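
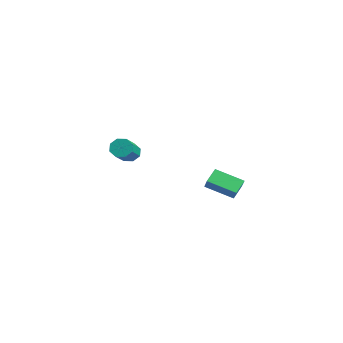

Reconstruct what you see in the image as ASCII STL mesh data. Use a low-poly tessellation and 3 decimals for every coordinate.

solid 
facet normal -0.653 -0.659 0.374
outer loop
vertex 2.199 1.763 -3.448
vertex 1.762 2.5 -2.913
vertex 1.621 1.934 -4.156
endloop
endfacet
facet normal 0.433 -0.730 -0.529
outer loop
vertex 2.758 3.08 -4.807
vertex 2.199 1.763 -3.448
vertex 1.621 1.934 -4.156
endloop
endfacet
facet normal -0.654 -0.658 0.374
outer loop
vertex 1.621 1.934 -4.156
vertex 1.762 2.5 -2.913
vertex 1.184 2.672 -3.622
endloop
endfacet
facet normal -0.621 0.183 -0.762
outer loop
vertex 1.184 2.672 -3.622
vertex 2.758 3.08 -4.807
vertex 1.621 1.934 -4.156
endloop
endfacet
facet normal 0.622 -0.184 0.761
outer loop
vertex 2.199 1.763 -3.448
vertex 2.899 3.646 -3.564
vertex 1.762 2.5 -2.913
endloop
endfacet
facet normal 0.432 -0.730 -0.530
outer loop
vertex 3.336 2.908 -4.098
vertex 2.199 1.763 -3.448
vertex 2.758 3.08 -4.807
endloop
endfacet
facet normal 0.621 -0.184 0.762
outer loop
vertex 3.336 2.908 -4.098
vertex 2.899 3.646 -3.564
vertex 2.199 1.763 -3.448
endloop
endfacet
facet normal -0.432 0.730 0.530
outer loop
vertex 1.762 2.5 -2.913
vertex 2.899 3.646 -3.564
vertex 1.184 2.672 -3.622
endloop
endfacet
facet normal -0.621 0.185 -0.762
outer loop
vertex 2.321 3.817 -4.272
vertex 2.758 3.08 -4.807
vertex 1.184 2.672 -3.622
endloop
endfacet
facet normal -0.432 0.730 0.529
outer loop
vertex 1.184 2.672 -3.622
vertex 2.899 3.646 -3.564
vertex 2.321 3.817 -4.272
endloop
endfacet
facet normal 0.654 0.658 -0.373
outer loop
vertex 2.321 3.817 -4.272
vertex 3.336 2.908 -4.098
vertex 2.758 3.08 -4.807
endloop
endfacet
facet normal 0.653 0.658 -0.375
outer loop
vertex 2.899 3.646 -3.564
vertex 3.336 2.908 -4.098
vertex 2.321 3.817 -4.272
endloop
endfacet
facet normal -0.638 0.544 -0.545
outer loop
vertex 3.561 -2.862 0.023
vertex 3.098 -3.24 0.188
vertex 3.343 -2.72 0.42
endloop
endfacet
facet normal 0.618 0.784 0.059
outer loop
vertex 3.561 -2.862 0.023
vertex 3.343 -2.72 0.42
vertex 4.805 -3.921 1.087
endloop
endfacet
facet normal 0.618 0.784 0.059
outer loop
vertex 4.805 -3.921 1.087
vertex 3.343 -2.72 0.42
vertex 4.587 -3.779 1.484
endloop
endfacet
facet normal 0.639 -0.543 0.545
outer loop
vertex 4.805 -3.921 1.087
vertex 4.587 -3.779 1.484
vertex 4.342 -4.3 1.252
endloop
endfacet
facet normal -0.638 0.544 -0.545
outer loop
vertex 3.343 -2.72 0.42
vertex 3.098 -3.24 0.188
vertex 2.981 -2.883 0.681
endloop
endfacet
facet normal 0.111 0.766 0.633
outer loop
vertex 3.343 -2.72 0.42
vertex 2.981 -2.883 0.681
vertex 4.587 -3.779 1.484
endloop
endfacet
facet normal 0.111 0.766 0.633
outer loop
vertex 4.587 -3.779 1.484
vertex 2.981 -2.883 0.681
vertex 4.225 -3.942 1.745
endloop
endfacet
facet normal 0.638 -0.543 0.546
outer loop
vertex 4.587 -3.779 1.484
vertex 4.225 -3.942 1.745
vertex 4.342 -4.3 1.252
endloop
endfacet
facet normal -0.638 0.544 -0.545
outer loop
vertex 2.981 -2.883 0.681
vertex 3.098 -3.24 0.188
vertex 2.688 -3.255 0.653
endloop
endfacet
facet normal -0.460 0.299 0.836
outer loop
vertex 2.981 -2.883 0.681
vertex 2.688 -3.255 0.653
vertex 4.225 -3.942 1.745
endloop
endfacet
facet normal -0.460 0.299 0.836
outer loop
vertex 4.225 -3.942 1.745
vertex 2.688 -3.255 0.653
vertex 3.932 -4.314 1.717
endloop
endfacet
facet normal 0.638 -0.543 0.546
outer loop
vertex 4.225 -3.942 1.745
vertex 3.932 -4.314 1.717
vertex 4.342 -4.3 1.252
endloop
endfacet
facet normal -0.639 0.543 -0.546
outer loop
vertex 2.688 -3.255 0.653
vertex 3.098 -3.24 0.188
vertex 2.635 -3.619 0.353
endloop
endfacet
facet normal -0.762 -0.342 0.550
outer loop
vertex 2.688 -3.255 0.653
vertex 2.635 -3.619 0.353
vertex 3.932 -4.314 1.717
endloop
endfacet
facet normal -0.762 -0.342 0.550
outer loop
vertex 3.932 -4.314 1.717
vertex 2.635 -3.619 0.353
vertex 3.879 -4.678 1.417
endloop
endfacet
facet normal 0.638 -0.543 0.546
outer loop
vertex 3.932 -4.314 1.717
vertex 3.879 -4.678 1.417
vertex 4.342 -4.3 1.252
endloop
endfacet
facet normal -0.639 0.543 -0.545
outer loop
vertex 2.635 -3.619 0.353
vertex 3.098 -3.24 0.188
vertex 2.853 -3.761 -0.044
endloop
endfacet
facet normal -0.618 -0.784 -0.059
outer loop
vertex 2.635 -3.619 0.353
vertex 2.853 -3.761 -0.044
vertex 3.879 -4.678 1.417
endloop
endfacet
facet normal -0.618 -0.784 -0.059
outer loop
vertex 3.879 -4.678 1.417
vertex 2.853 -3.761 -0.044
vertex 4.097 -4.82 1.02
endloop
endfacet
facet normal 0.638 -0.544 0.545
outer loop
vertex 3.879 -4.678 1.417
vertex 4.097 -4.82 1.02
vertex 4.342 -4.3 1.252
endloop
endfacet
facet normal -0.638 0.543 -0.546
outer loop
vertex 2.853 -3.761 -0.044
vertex 3.098 -3.24 0.188
vertex 3.215 -3.598 -0.305
endloop
endfacet
facet normal -0.111 -0.766 -0.633
outer loop
vertex 2.853 -3.761 -0.044
vertex 3.215 -3.598 -0.305
vertex 4.097 -4.82 1.02
endloop
endfacet
facet normal -0.111 -0.766 -0.633
outer loop
vertex 4.097 -4.82 1.02
vertex 3.215 -3.598 -0.305
vertex 4.459 -4.657 0.759
endloop
endfacet
facet normal 0.638 -0.544 0.545
outer loop
vertex 4.097 -4.82 1.02
vertex 4.459 -4.657 0.759
vertex 4.342 -4.3 1.252
endloop
endfacet
facet normal -0.638 0.543 -0.546
outer loop
vertex 3.215 -3.598 -0.305
vertex 3.098 -3.24 0.188
vertex 3.508 -3.226 -0.277
endloop
endfacet
facet normal 0.460 -0.299 -0.836
outer loop
vertex 3.215 -3.598 -0.305
vertex 3.508 -3.226 -0.277
vertex 4.459 -4.657 0.759
endloop
endfacet
facet normal 0.460 -0.299 -0.836
outer loop
vertex 4.459 -4.657 0.759
vertex 3.508 -3.226 -0.277
vertex 4.752 -4.285 0.787
endloop
endfacet
facet normal 0.638 -0.544 0.545
outer loop
vertex 4.459 -4.657 0.759
vertex 4.752 -4.285 0.787
vertex 4.342 -4.3 1.252
endloop
endfacet
facet normal -0.638 0.543 -0.546
outer loop
vertex 3.508 -3.226 -0.277
vertex 3.098 -3.24 0.188
vertex 3.561 -2.862 0.023
endloop
endfacet
facet normal 0.762 0.342 -0.550
outer loop
vertex 3.508 -3.226 -0.277
vertex 3.561 -2.862 0.023
vertex 4.752 -4.285 0.787
endloop
endfacet
facet normal 0.762 0.342 -0.550
outer loop
vertex 4.752 -4.285 0.787
vertex 3.561 -2.862 0.023
vertex 4.805 -3.921 1.087
endloop
endfacet
facet normal 0.639 -0.543 0.546
outer loop
vertex 4.752 -4.285 0.787
vertex 4.805 -3.921 1.087
vertex 4.342 -4.3 1.252
endloop
endfacet

endsolid


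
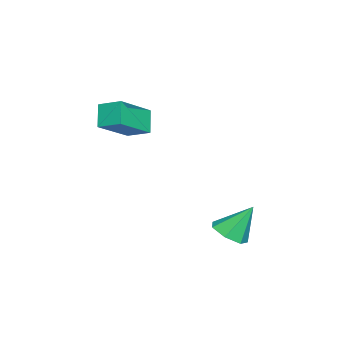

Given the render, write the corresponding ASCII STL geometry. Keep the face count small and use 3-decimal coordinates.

solid 
facet normal 0.174 -0.528 -0.831
outer loop
vertex 0.71 2.31 -4.179
vertex -0.161 2.316 -4.365
vertex 0.462 2.903 -4.608
endloop
endfacet
facet normal 0.770 0.552 0.318
outer loop
vertex 0.71 2.31 -4.179
vertex 0.462 2.903 -4.608
vertex -0.459 3.224 -2.935
endloop
endfacet
facet normal 0.173 -0.528 -0.831
outer loop
vertex 0.462 2.903 -4.608
vertex -0.161 2.316 -4.365
vertex -0.254 3.054 -4.853
endloop
endfacet
facet normal 0.226 0.972 -0.062
outer loop
vertex 0.462 2.903 -4.608
vertex -0.254 3.054 -4.853
vertex -0.459 3.224 -2.935
endloop
endfacet
facet normal 0.174 -0.528 -0.831
outer loop
vertex -0.254 3.054 -4.853
vertex -0.161 2.316 -4.365
vertex -0.9 2.649 -4.731
endloop
endfacet
facet normal -0.544 0.829 -0.132
outer loop
vertex -0.254 3.054 -4.853
vertex -0.9 2.649 -4.731
vertex -0.459 3.224 -2.935
endloop
endfacet
facet normal 0.174 -0.528 -0.831
outer loop
vertex -0.9 2.649 -4.731
vertex -0.161 2.316 -4.365
vertex -0.99 1.993 -4.333
endloop
endfacet
facet normal -0.960 0.230 0.162
outer loop
vertex -0.9 2.649 -4.731
vertex -0.99 1.993 -4.333
vertex -0.459 3.224 -2.935
endloop
endfacet
facet normal 0.174 -0.528 -0.831
outer loop
vertex -0.99 1.993 -4.333
vertex -0.161 2.316 -4.365
vertex -0.455 1.58 -3.959
endloop
endfacet
facet normal -0.708 -0.375 0.599
outer loop
vertex -0.99 1.993 -4.333
vertex -0.455 1.58 -3.959
vertex -0.459 3.224 -2.935
endloop
endfacet
facet normal 0.173 -0.528 -0.831
outer loop
vertex -0.455 1.58 -3.959
vertex -0.161 2.316 -4.365
vertex 0.301 1.721 -3.891
endloop
endfacet
facet normal 0.022 -0.529 0.849
outer loop
vertex -0.455 1.58 -3.959
vertex 0.301 1.721 -3.891
vertex -0.459 3.224 -2.935
endloop
endfacet
facet normal 0.174 -0.527 -0.832
outer loop
vertex 0.301 1.721 -3.891
vertex -0.161 2.316 -4.365
vertex 0.71 2.31 -4.179
endloop
endfacet
facet normal 0.679 -0.117 0.725
outer loop
vertex 0.301 1.721 -3.891
vertex 0.71 2.31 -4.179
vertex -0.459 3.224 -2.935
endloop
endfacet
facet normal -0.586 -0.131 0.799
outer loop
vertex -1.693 -2.492 1.942
vertex -3.33 -1.67 0.876
vertex -1.971 -3.532 1.567
endloop
endfacet
facet normal 0.773 -0.388 0.503
outer loop
vertex -1.25 -3.37 0.584
vertex -1.693 -2.492 1.942
vertex -1.971 -3.532 1.567
endloop
endfacet
facet normal -0.586 -0.131 0.799
outer loop
vertex -1.971 -3.532 1.567
vertex -3.33 -1.67 0.876
vertex -3.608 -2.71 0.501
endloop
endfacet
facet normal -0.244 -0.912 -0.329
outer loop
vertex -3.608 -2.71 0.501
vertex -1.25 -3.37 0.584
vertex -1.971 -3.532 1.567
endloop
endfacet
facet normal 0.244 0.912 0.329
outer loop
vertex -1.693 -2.492 1.942
vertex -2.609 -1.508 -0.107
vertex -3.33 -1.67 0.876
endloop
endfacet
facet normal 0.773 -0.388 0.503
outer loop
vertex -0.972 -2.33 0.959
vertex -1.693 -2.492 1.942
vertex -1.25 -3.37 0.584
endloop
endfacet
facet normal 0.244 0.912 0.329
outer loop
vertex -0.972 -2.33 0.959
vertex -2.609 -1.508 -0.107
vertex -1.693 -2.492 1.942
endloop
endfacet
facet normal -0.773 0.388 -0.503
outer loop
vertex -3.33 -1.67 0.876
vertex -2.609 -1.508 -0.107
vertex -3.608 -2.71 0.501
endloop
endfacet
facet normal -0.244 -0.912 -0.329
outer loop
vertex -2.887 -2.548 -0.482
vertex -1.25 -3.37 0.584
vertex -3.608 -2.71 0.501
endloop
endfacet
facet normal -0.773 0.388 -0.503
outer loop
vertex -3.608 -2.71 0.501
vertex -2.609 -1.508 -0.107
vertex -2.887 -2.548 -0.482
endloop
endfacet
facet normal 0.586 0.131 -0.799
outer loop
vertex -2.887 -2.548 -0.482
vertex -0.972 -2.33 0.959
vertex -1.25 -3.37 0.584
endloop
endfacet
facet normal 0.586 0.131 -0.799
outer loop
vertex -2.609 -1.508 -0.107
vertex -0.972 -2.33 0.959
vertex -2.887 -2.548 -0.482
endloop
endfacet

endsolid


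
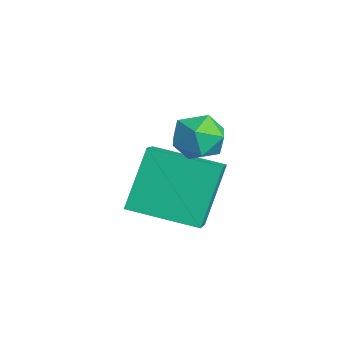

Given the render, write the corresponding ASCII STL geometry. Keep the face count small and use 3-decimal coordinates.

solid 
facet normal 0.361 0.923 -0.137
outer loop
vertex 3.822 2.048 1.259
vertex 3.427 2.27 1.713
vertex 4.014 2.064 1.871
endloop
endfacet
facet normal 0.857 0.433 -0.280
outer loop
vertex 3.822 2.048 1.259
vertex 4.014 2.064 1.871
vertex 4.151 1.556 1.505
endloop
endfacet
facet normal 0.606 0.008 -0.795
outer loop
vertex 3.822 2.048 1.259
vertex 4.151 1.556 1.505
vertex 3.649 1.447 1.121
endloop
endfacet
facet normal -0.045 0.236 -0.971
outer loop
vertex 3.822 2.048 1.259
vertex 3.649 1.447 1.121
vertex 3.202 1.888 1.249
endloop
endfacet
facet normal -0.198 0.802 -0.564
outer loop
vertex 3.822 2.048 1.259
vertex 3.202 1.888 1.249
vertex 3.427 2.27 1.713
endloop
endfacet
facet normal 0.951 0.035 0.308
outer loop
vertex 4.151 1.556 1.505
vertex 4.014 2.064 1.871
vertex 3.958 1.472 2.111
endloop
endfacet
facet normal 0.146 0.829 0.540
outer loop
vertex 4.014 2.064 1.871
vertex 3.427 2.27 1.713
vertex 3.511 1.913 2.239
endloop
endfacet
facet normal -0.758 0.633 -0.154
outer loop
vertex 3.427 2.27 1.713
vertex 3.202 1.888 1.249
vertex 3.009 1.804 1.855
endloop
endfacet
facet normal -0.510 -0.281 -0.813
outer loop
vertex 3.202 1.888 1.249
vertex 3.649 1.447 1.121
vertex 3.146 1.296 1.489
endloop
endfacet
facet normal 0.546 -0.650 -0.529
outer loop
vertex 3.649 1.447 1.121
vertex 4.151 1.556 1.505
vertex 3.733 1.09 1.647
endloop
endfacet
facet normal 0.045 -0.236 0.971
outer loop
vertex 3.338 1.312 2.101
vertex 3.958 1.472 2.111
vertex 3.511 1.913 2.239
endloop
endfacet
facet normal -0.606 -0.008 0.795
outer loop
vertex 3.338 1.312 2.101
vertex 3.511 1.913 2.239
vertex 3.009 1.804 1.855
endloop
endfacet
facet normal -0.857 -0.433 0.280
outer loop
vertex 3.338 1.312 2.101
vertex 3.009 1.804 1.855
vertex 3.146 1.296 1.489
endloop
endfacet
facet normal -0.361 -0.923 0.137
outer loop
vertex 3.338 1.312 2.101
vertex 3.146 1.296 1.489
vertex 3.733 1.09 1.647
endloop
endfacet
facet normal 0.198 -0.802 0.564
outer loop
vertex 3.338 1.312 2.101
vertex 3.733 1.09 1.647
vertex 3.958 1.472 2.111
endloop
endfacet
facet normal 0.510 0.281 0.813
outer loop
vertex 3.511 1.913 2.239
vertex 3.958 1.472 2.111
vertex 4.014 2.064 1.871
endloop
endfacet
facet normal -0.546 0.650 0.529
outer loop
vertex 3.009 1.804 1.855
vertex 3.511 1.913 2.239
vertex 3.427 2.27 1.713
endloop
endfacet
facet normal -0.951 -0.035 -0.308
outer loop
vertex 3.146 1.296 1.489
vertex 3.009 1.804 1.855
vertex 3.202 1.888 1.249
endloop
endfacet
facet normal -0.146 -0.829 -0.540
outer loop
vertex 3.733 1.09 1.647
vertex 3.146 1.296 1.489
vertex 3.649 1.447 1.121
endloop
endfacet
facet normal 0.758 -0.633 0.154
outer loop
vertex 3.958 1.472 2.111
vertex 3.733 1.09 1.647
vertex 4.151 1.556 1.505
endloop
endfacet
facet normal -0.366 0.421 0.830
outer loop
vertex 2.798 0.837 1.039
vertex 3.626 2.192 0.717
vertex 1.95 1.221 0.471
endloop
endfacet
facet normal -0.512 -0.836 0.199
outer loop
vertex 2.534 0.548 -0.857
vertex 2.798 0.837 1.039
vertex 1.95 1.221 0.471
endloop
endfacet
facet normal -0.365 0.420 0.831
outer loop
vertex 1.95 1.221 0.471
vertex 3.626 2.192 0.717
vertex 2.778 2.576 0.15
endloop
endfacet
facet normal -0.778 0.352 -0.521
outer loop
vertex 2.778 2.576 0.15
vertex 2.534 0.548 -0.857
vertex 1.95 1.221 0.471
endloop
endfacet
facet normal 0.778 -0.352 0.520
outer loop
vertex 2.798 0.837 1.039
vertex 4.21 1.519 -0.611
vertex 3.626 2.192 0.717
endloop
endfacet
facet normal -0.511 -0.836 0.199
outer loop
vertex 3.382 0.164 -0.29
vertex 2.798 0.837 1.039
vertex 2.534 0.548 -0.857
endloop
endfacet
facet normal 0.778 -0.352 0.520
outer loop
vertex 3.382 0.164 -0.29
vertex 4.21 1.519 -0.611
vertex 2.798 0.837 1.039
endloop
endfacet
facet normal 0.511 0.836 -0.199
outer loop
vertex 3.626 2.192 0.717
vertex 4.21 1.519 -0.611
vertex 2.778 2.576 0.15
endloop
endfacet
facet normal -0.778 0.352 -0.520
outer loop
vertex 3.362 1.903 -1.179
vertex 2.534 0.548 -0.857
vertex 2.778 2.576 0.15
endloop
endfacet
facet normal 0.512 0.836 -0.199
outer loop
vertex 2.778 2.576 0.15
vertex 4.21 1.519 -0.611
vertex 3.362 1.903 -1.179
endloop
endfacet
facet normal 0.365 -0.420 -0.831
outer loop
vertex 3.362 1.903 -1.179
vertex 3.382 0.164 -0.29
vertex 2.534 0.548 -0.857
endloop
endfacet
facet normal 0.366 -0.420 -0.830
outer loop
vertex 4.21 1.519 -0.611
vertex 3.382 0.164 -0.29
vertex 3.362 1.903 -1.179
endloop
endfacet

endsolid


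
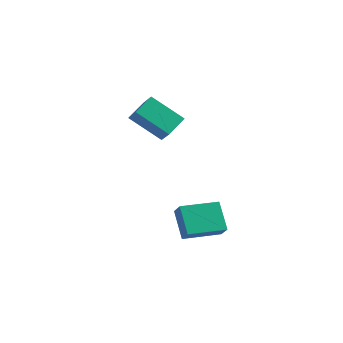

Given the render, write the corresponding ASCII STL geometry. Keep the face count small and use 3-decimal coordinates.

solid 
facet normal -0.486 0.460 -0.743
outer loop
vertex 0.937 -3.471 -0.009
vertex 2.24 -2.263 -0.113
vertex 1.667 -4.347 -1.028
endloop
endfacet
facet normal -0.732 -0.679 0.059
outer loop
vertex 2.1 -4.757 -0.367
vertex 0.937 -3.471 -0.009
vertex 1.667 -4.347 -1.028
endloop
endfacet
facet normal -0.486 0.460 -0.743
outer loop
vertex 1.667 -4.347 -1.028
vertex 2.24 -2.263 -0.113
vertex 2.971 -3.14 -1.133
endloop
endfacet
facet normal 0.476 -0.573 -0.667
outer loop
vertex 2.971 -3.14 -1.133
vertex 2.1 -4.757 -0.367
vertex 1.667 -4.347 -1.028
endloop
endfacet
facet normal -0.477 0.572 0.667
outer loop
vertex 0.937 -3.471 -0.009
vertex 2.673 -2.673 0.548
vertex 2.24 -2.263 -0.113
endloop
endfacet
facet normal -0.732 -0.679 0.059
outer loop
vertex 1.369 -3.88 0.653
vertex 0.937 -3.471 -0.009
vertex 2.1 -4.757 -0.367
endloop
endfacet
facet normal -0.477 0.574 0.666
outer loop
vertex 1.369 -3.88 0.653
vertex 2.673 -2.673 0.548
vertex 0.937 -3.471 -0.009
endloop
endfacet
facet normal 0.732 0.679 -0.059
outer loop
vertex 2.24 -2.263 -0.113
vertex 2.673 -2.673 0.548
vertex 2.971 -3.14 -1.133
endloop
endfacet
facet normal 0.478 -0.573 -0.666
outer loop
vertex 3.403 -3.549 -0.471
vertex 2.1 -4.757 -0.367
vertex 2.971 -3.14 -1.133
endloop
endfacet
facet normal 0.732 0.678 -0.059
outer loop
vertex 2.971 -3.14 -1.133
vertex 2.673 -2.673 0.548
vertex 3.403 -3.549 -0.471
endloop
endfacet
facet normal 0.486 -0.460 0.743
outer loop
vertex 3.403 -3.549 -0.471
vertex 1.369 -3.88 0.653
vertex 2.1 -4.757 -0.367
endloop
endfacet
facet normal 0.486 -0.460 0.743
outer loop
vertex 2.673 -2.673 0.548
vertex 1.369 -3.88 0.653
vertex 3.403 -3.549 -0.471
endloop
endfacet
facet normal -0.540 0.453 -0.710
outer loop
vertex -3.09 2.455 2.71
vertex -1.5 2.563 1.569
vertex -3.368 1.351 2.217
endloop
endfacet
facet normal -0.812 -0.055 0.581
outer loop
vertex -2.78 0.857 2.991
vertex -3.09 2.455 2.71
vertex -3.368 1.351 2.217
endloop
endfacet
facet normal -0.540 0.452 -0.710
outer loop
vertex -3.368 1.351 2.217
vertex -1.5 2.563 1.569
vertex -1.778 1.459 1.077
endloop
endfacet
facet normal -0.224 -0.890 -0.397
outer loop
vertex -1.778 1.459 1.077
vertex -2.78 0.857 2.991
vertex -3.368 1.351 2.217
endloop
endfacet
facet normal 0.225 0.890 0.397
outer loop
vertex -3.09 2.455 2.71
vertex -0.912 2.069 2.343
vertex -1.5 2.563 1.569
endloop
endfacet
facet normal -0.811 -0.055 0.582
outer loop
vertex -2.502 1.961 3.483
vertex -3.09 2.455 2.71
vertex -2.78 0.857 2.991
endloop
endfacet
facet normal 0.225 0.890 0.398
outer loop
vertex -2.502 1.961 3.483
vertex -0.912 2.069 2.343
vertex -3.09 2.455 2.71
endloop
endfacet
facet normal 0.812 0.055 -0.582
outer loop
vertex -1.5 2.563 1.569
vertex -0.912 2.069 2.343
vertex -1.778 1.459 1.077
endloop
endfacet
facet normal -0.225 -0.890 -0.398
outer loop
vertex -1.19 0.965 1.85
vertex -2.78 0.857 2.991
vertex -1.778 1.459 1.077
endloop
endfacet
facet normal 0.811 0.055 -0.582
outer loop
vertex -1.778 1.459 1.077
vertex -0.912 2.069 2.343
vertex -1.19 0.965 1.85
endloop
endfacet
facet normal 0.540 -0.452 0.710
outer loop
vertex -1.19 0.965 1.85
vertex -2.502 1.961 3.483
vertex -2.78 0.857 2.991
endloop
endfacet
facet normal 0.540 -0.453 0.710
outer loop
vertex -0.912 2.069 2.343
vertex -2.502 1.961 3.483
vertex -1.19 0.965 1.85
endloop
endfacet

endsolid


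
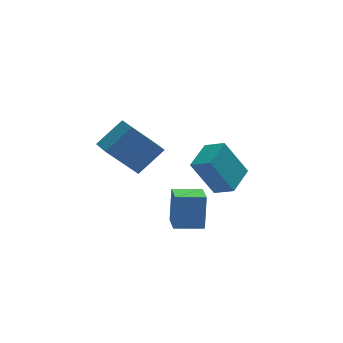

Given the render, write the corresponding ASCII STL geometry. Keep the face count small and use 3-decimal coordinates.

solid 
facet normal -0.490 0.107 0.865
outer loop
vertex -1.355 -2.891 0.289
vertex -0.435 -1.813 0.677
vertex -1.98 -2.2 -0.15
endloop
endfacet
facet normal -0.626 -0.734 -0.264
outer loop
vertex -1.025 -2.407 -1.837
vertex -1.355 -2.891 0.289
vertex -1.98 -2.2 -0.15
endloop
endfacet
facet normal -0.490 0.106 0.865
outer loop
vertex -1.98 -2.2 -0.15
vertex -0.435 -1.813 0.677
vertex -1.06 -1.121 0.239
endloop
endfacet
facet normal -0.607 0.671 -0.426
outer loop
vertex -1.06 -1.121 0.239
vertex -1.025 -2.407 -1.837
vertex -1.98 -2.2 -0.15
endloop
endfacet
facet normal 0.607 -0.671 0.426
outer loop
vertex -1.355 -2.891 0.289
vertex 0.52 -2.02 -1.01
vertex -0.435 -1.813 0.677
endloop
endfacet
facet normal -0.627 -0.733 -0.264
outer loop
vertex -0.4 -3.099 -1.399
vertex -1.355 -2.891 0.289
vertex -1.025 -2.407 -1.837
endloop
endfacet
facet normal 0.607 -0.671 0.426
outer loop
vertex -0.4 -3.099 -1.399
vertex 0.52 -2.02 -1.01
vertex -1.355 -2.891 0.289
endloop
endfacet
facet normal 0.626 0.733 0.265
outer loop
vertex -0.435 -1.813 0.677
vertex 0.52 -2.02 -1.01
vertex -1.06 -1.121 0.239
endloop
endfacet
facet normal -0.607 0.671 -0.426
outer loop
vertex -0.105 -1.329 -1.449
vertex -1.025 -2.407 -1.837
vertex -1.06 -1.121 0.239
endloop
endfacet
facet normal 0.626 0.734 0.264
outer loop
vertex -1.06 -1.121 0.239
vertex 0.52 -2.02 -1.01
vertex -0.105 -1.329 -1.449
endloop
endfacet
facet normal 0.489 -0.106 -0.866
outer loop
vertex -0.105 -1.329 -1.449
vertex -0.4 -3.099 -1.399
vertex -1.025 -2.407 -1.837
endloop
endfacet
facet normal 0.490 -0.106 -0.865
outer loop
vertex 0.52 -2.02 -1.01
vertex -0.4 -3.099 -1.399
vertex -0.105 -1.329 -1.449
endloop
endfacet
facet normal -0.673 0.067 0.737
outer loop
vertex -3.458 1.585 0.116
vertex -3.585 2.818 -0.112
vertex -4.681 1.258 -0.972
endloop
endfacet
facet normal 0.101 -0.978 0.181
outer loop
vertex -3.315 1.122 -2.468
vertex -3.458 1.585 0.116
vertex -4.681 1.258 -0.972
endloop
endfacet
facet normal -0.673 0.067 0.736
outer loop
vertex -4.681 1.258 -0.972
vertex -3.585 2.818 -0.112
vertex -4.809 2.49 -1.201
endloop
endfacet
facet normal -0.733 -0.197 -0.651
outer loop
vertex -4.809 2.49 -1.201
vertex -3.315 1.122 -2.468
vertex -4.681 1.258 -0.972
endloop
endfacet
facet normal 0.733 0.196 0.651
outer loop
vertex -3.458 1.585 0.116
vertex -2.219 2.682 -1.608
vertex -3.585 2.818 -0.112
endloop
endfacet
facet normal 0.101 -0.978 0.181
outer loop
vertex -2.091 1.45 -1.379
vertex -3.458 1.585 0.116
vertex -3.315 1.122 -2.468
endloop
endfacet
facet normal 0.732 0.197 0.652
outer loop
vertex -2.091 1.45 -1.379
vertex -2.219 2.682 -1.608
vertex -3.458 1.585 0.116
endloop
endfacet
facet normal -0.101 0.978 -0.181
outer loop
vertex -3.585 2.818 -0.112
vertex -2.219 2.682 -1.608
vertex -4.809 2.49 -1.201
endloop
endfacet
facet normal -0.732 -0.196 -0.652
outer loop
vertex -3.442 2.355 -2.696
vertex -3.315 1.122 -2.468
vertex -4.809 2.49 -1.201
endloop
endfacet
facet normal -0.101 0.978 -0.181
outer loop
vertex -4.809 2.49 -1.201
vertex -2.219 2.682 -1.608
vertex -3.442 2.355 -2.696
endloop
endfacet
facet normal 0.673 -0.067 -0.736
outer loop
vertex -3.442 2.355 -2.696
vertex -2.091 1.45 -1.379
vertex -3.315 1.122 -2.468
endloop
endfacet
facet normal 0.673 -0.067 -0.737
outer loop
vertex -2.219 2.682 -1.608
vertex -2.091 1.45 -1.379
vertex -3.442 2.355 -2.696
endloop
endfacet
facet normal -0.985 0.156 0.071
outer loop
vertex -2.961 -3.538 -1.071
vertex -2.791 -2.333 -1.357
vertex -3.131 -3.89 -2.653
endloop
endfacet
facet normal -0.136 -0.964 0.229
outer loop
vertex -1.889 -4.087 -2.743
vertex -2.961 -3.538 -1.071
vertex -3.131 -3.89 -2.653
endloop
endfacet
facet normal -0.985 0.156 0.071
outer loop
vertex -3.131 -3.89 -2.653
vertex -2.791 -2.333 -1.357
vertex -2.961 -2.686 -2.94
endloop
endfacet
facet normal -0.105 -0.217 -0.971
outer loop
vertex -2.961 -2.686 -2.94
vertex -1.889 -4.087 -2.743
vertex -3.131 -3.89 -2.653
endloop
endfacet
facet normal 0.105 0.216 0.971
outer loop
vertex -2.961 -3.538 -1.071
vertex -1.549 -2.53 -1.447
vertex -2.791 -2.333 -1.357
endloop
endfacet
facet normal -0.136 -0.964 0.229
outer loop
vertex -1.719 -3.734 -1.16
vertex -2.961 -3.538 -1.071
vertex -1.889 -4.087 -2.743
endloop
endfacet
facet normal 0.104 0.217 0.971
outer loop
vertex -1.719 -3.734 -1.16
vertex -1.549 -2.53 -1.447
vertex -2.961 -3.538 -1.071
endloop
endfacet
facet normal 0.136 0.964 -0.230
outer loop
vertex -2.791 -2.333 -1.357
vertex -1.549 -2.53 -1.447
vertex -2.961 -2.686 -2.94
endloop
endfacet
facet normal -0.104 -0.216 -0.971
outer loop
vertex -1.719 -2.882 -3.029
vertex -1.889 -4.087 -2.743
vertex -2.961 -2.686 -2.94
endloop
endfacet
facet normal 0.136 0.964 -0.229
outer loop
vertex -2.961 -2.686 -2.94
vertex -1.549 -2.53 -1.447
vertex -1.719 -2.882 -3.029
endloop
endfacet
facet normal 0.985 -0.156 -0.071
outer loop
vertex -1.719 -2.882 -3.029
vertex -1.719 -3.734 -1.16
vertex -1.889 -4.087 -2.743
endloop
endfacet
facet normal 0.985 -0.156 -0.071
outer loop
vertex -1.549 -2.53 -1.447
vertex -1.719 -3.734 -1.16
vertex -1.719 -2.882 -3.029
endloop
endfacet

endsolid


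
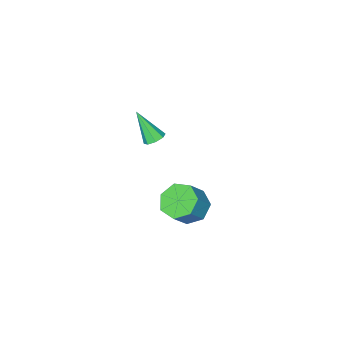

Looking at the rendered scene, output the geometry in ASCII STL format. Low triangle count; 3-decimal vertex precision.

solid 
facet normal -0.636 -0.067 -0.769
outer loop
vertex -2.951 1.769 -4.834
vertex -3.698 2.202 -4.254
vertex -3.003 2.67 -4.869
endloop
endfacet
facet normal 0.769 0.020 -0.638
outer loop
vertex -2.951 1.769 -4.834
vertex -3.003 2.67 -4.869
vertex -2.035 1.865 -3.727
endloop
endfacet
facet normal 0.769 0.020 -0.638
outer loop
vertex -2.035 1.865 -3.727
vertex -3.003 2.67 -4.869
vertex -2.087 2.766 -3.762
endloop
endfacet
facet normal 0.636 0.067 0.769
outer loop
vertex -2.035 1.865 -3.727
vertex -2.087 2.766 -3.762
vertex -2.782 2.298 -3.146
endloop
endfacet
facet normal -0.636 -0.066 -0.769
outer loop
vertex -3.003 2.67 -4.869
vertex -3.698 2.202 -4.254
vertex -3.578 3.218 -4.441
endloop
endfacet
facet normal 0.435 0.792 -0.429
outer loop
vertex -3.003 2.67 -4.869
vertex -3.578 3.218 -4.441
vertex -2.087 2.766 -3.762
endloop
endfacet
facet normal 0.435 0.792 -0.429
outer loop
vertex -2.087 2.766 -3.762
vertex -3.578 3.218 -4.441
vertex -2.662 3.314 -3.334
endloop
endfacet
facet normal 0.636 0.067 0.769
outer loop
vertex -2.087 2.766 -3.762
vertex -2.662 3.314 -3.334
vertex -2.782 2.298 -3.146
endloop
endfacet
facet normal -0.636 -0.066 -0.769
outer loop
vertex -3.578 3.218 -4.441
vertex -3.698 2.202 -4.254
vertex -4.243 3.001 -3.872
endloop
endfacet
facet normal -0.227 0.968 0.104
outer loop
vertex -3.578 3.218 -4.441
vertex -4.243 3.001 -3.872
vertex -2.662 3.314 -3.334
endloop
endfacet
facet normal -0.227 0.968 0.104
outer loop
vertex -2.662 3.314 -3.334
vertex -4.243 3.001 -3.872
vertex -3.327 3.097 -2.765
endloop
endfacet
facet normal 0.636 0.067 0.769
outer loop
vertex -2.662 3.314 -3.334
vertex -3.327 3.097 -2.765
vertex -2.782 2.298 -3.146
endloop
endfacet
facet normal -0.636 -0.067 -0.769
outer loop
vertex -4.243 3.001 -3.872
vertex -3.698 2.202 -4.254
vertex -4.498 2.182 -3.59
endloop
endfacet
facet normal -0.718 0.416 0.558
outer loop
vertex -4.243 3.001 -3.872
vertex -4.498 2.182 -3.59
vertex -3.327 3.097 -2.765
endloop
endfacet
facet normal -0.718 0.416 0.558
outer loop
vertex -3.327 3.097 -2.765
vertex -4.498 2.182 -3.59
vertex -3.582 2.278 -2.483
endloop
endfacet
facet normal 0.636 0.067 0.769
outer loop
vertex -3.327 3.097 -2.765
vertex -3.582 2.278 -2.483
vertex -2.782 2.298 -3.146
endloop
endfacet
facet normal -0.636 -0.066 -0.769
outer loop
vertex -4.498 2.182 -3.59
vertex -3.698 2.202 -4.254
vertex -4.151 1.379 -3.808
endloop
endfacet
facet normal -0.669 -0.450 0.592
outer loop
vertex -4.498 2.182 -3.59
vertex -4.151 1.379 -3.808
vertex -3.582 2.278 -2.483
endloop
endfacet
facet normal -0.669 -0.450 0.592
outer loop
vertex -3.582 2.278 -2.483
vertex -4.151 1.379 -3.808
vertex -3.235 1.475 -2.701
endloop
endfacet
facet normal 0.636 0.066 0.769
outer loop
vertex -3.582 2.278 -2.483
vertex -3.235 1.475 -2.701
vertex -2.782 2.298 -3.146
endloop
endfacet
facet normal -0.635 -0.067 -0.769
outer loop
vertex -4.151 1.379 -3.808
vertex -3.698 2.202 -4.254
vertex -3.462 1.195 -4.361
endloop
endfacet
facet normal -0.116 -0.977 0.181
outer loop
vertex -4.151 1.379 -3.808
vertex -3.462 1.195 -4.361
vertex -3.235 1.475 -2.701
endloop
endfacet
facet normal -0.116 -0.977 0.181
outer loop
vertex -3.235 1.475 -2.701
vertex -3.462 1.195 -4.361
vertex -2.546 1.291 -3.254
endloop
endfacet
facet normal 0.635 0.066 0.769
outer loop
vertex -3.235 1.475 -2.701
vertex -2.546 1.291 -3.254
vertex -2.782 2.298 -3.146
endloop
endfacet
facet normal -0.636 -0.067 -0.769
outer loop
vertex -3.462 1.195 -4.361
vertex -3.698 2.202 -4.254
vertex -2.951 1.769 -4.834
endloop
endfacet
facet normal 0.524 -0.769 -0.367
outer loop
vertex -3.462 1.195 -4.361
vertex -2.951 1.769 -4.834
vertex -2.546 1.291 -3.254
endloop
endfacet
facet normal 0.524 -0.769 -0.367
outer loop
vertex -2.546 1.291 -3.254
vertex -2.951 1.769 -4.834
vertex -2.035 1.865 -3.727
endloop
endfacet
facet normal 0.636 0.067 0.768
outer loop
vertex -2.546 1.291 -3.254
vertex -2.035 1.865 -3.727
vertex -2.782 2.298 -3.146
endloop
endfacet
facet normal -0.141 0.556 -0.819
outer loop
vertex -1.723 1.928 1.806
vertex -2.018 1.502 1.568
vertex -2.149 1.951 1.895
endloop
endfacet
facet normal 0.190 0.642 0.743
outer loop
vertex -1.723 1.928 1.806
vertex -2.149 1.951 1.895
vertex -1.762 0.498 3.052
endloop
endfacet
facet normal -0.140 0.556 -0.819
outer loop
vertex -2.149 1.951 1.895
vertex -2.018 1.502 1.568
vertex -2.499 1.711 1.792
endloop
endfacet
facet normal -0.519 0.444 0.731
outer loop
vertex -2.149 1.951 1.895
vertex -2.499 1.711 1.792
vertex -1.762 0.498 3.052
endloop
endfacet
facet normal -0.141 0.554 -0.820
outer loop
vertex -2.499 1.711 1.792
vertex -2.018 1.502 1.568
vertex -2.567 1.349 1.559
endloop
endfacet
facet normal -0.899 -0.105 0.425
outer loop
vertex -2.499 1.711 1.792
vertex -2.567 1.349 1.559
vertex -1.762 0.498 3.052
endloop
endfacet
facet normal -0.141 0.555 -0.820
outer loop
vertex -2.567 1.349 1.559
vertex -2.018 1.502 1.568
vertex -2.313 1.077 1.331
endloop
endfacet
facet normal -0.729 -0.684 0.003
outer loop
vertex -2.567 1.349 1.559
vertex -2.313 1.077 1.331
vertex -1.762 0.498 3.052
endloop
endfacet
facet normal -0.141 0.555 -0.820
outer loop
vertex -2.313 1.077 1.331
vertex -2.018 1.502 1.568
vertex -1.886 1.054 1.242
endloop
endfacet
facet normal -0.111 -0.952 -0.285
outer loop
vertex -2.313 1.077 1.331
vertex -1.886 1.054 1.242
vertex -1.762 0.498 3.052
endloop
endfacet
facet normal -0.142 0.555 -0.820
outer loop
vertex -1.886 1.054 1.242
vertex -2.018 1.502 1.568
vertex -1.537 1.294 1.344
endloop
endfacet
facet normal 0.598 -0.754 -0.273
outer loop
vertex -1.886 1.054 1.242
vertex -1.537 1.294 1.344
vertex -1.762 0.498 3.052
endloop
endfacet
facet normal -0.141 0.556 -0.819
outer loop
vertex -1.537 1.294 1.344
vertex -2.018 1.502 1.568
vertex -1.469 1.656 1.578
endloop
endfacet
facet normal 0.978 -0.205 0.033
outer loop
vertex -1.537 1.294 1.344
vertex -1.469 1.656 1.578
vertex -1.762 0.498 3.052
endloop
endfacet
facet normal -0.141 0.555 -0.820
outer loop
vertex -1.469 1.656 1.578
vertex -2.018 1.502 1.568
vertex -1.723 1.928 1.806
endloop
endfacet
facet normal 0.808 0.374 0.454
outer loop
vertex -1.469 1.656 1.578
vertex -1.723 1.928 1.806
vertex -1.762 0.498 3.052
endloop
endfacet

endsolid


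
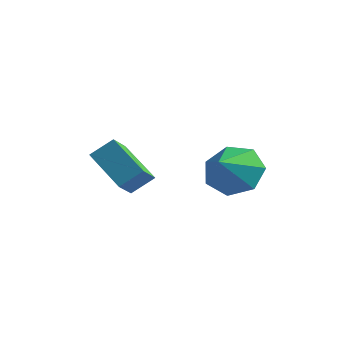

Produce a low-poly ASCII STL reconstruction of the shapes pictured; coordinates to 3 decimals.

solid 
facet normal -0.841 0.124 0.526
outer loop
vertex -2.287 -4.019 0.711
vertex -1.847 -3.466 1.284
vertex -2.512 -3.29 0.18
endloop
endfacet
facet normal -0.484 -0.608 -0.629
outer loop
vertex -1.133 -3.494 -0.684
vertex -2.287 -4.019 0.711
vertex -2.512 -3.29 0.18
endloop
endfacet
facet normal -0.841 0.125 0.526
outer loop
vertex -2.512 -3.29 0.18
vertex -1.847 -3.466 1.284
vertex -2.071 -2.737 0.753
endloop
endfacet
facet normal -0.242 0.785 -0.571
outer loop
vertex -2.071 -2.737 0.753
vertex -1.133 -3.494 -0.684
vertex -2.512 -3.29 0.18
endloop
endfacet
facet normal 0.242 -0.784 0.571
outer loop
vertex -2.287 -4.019 0.711
vertex -0.468 -3.67 0.42
vertex -1.847 -3.466 1.284
endloop
endfacet
facet normal -0.485 -0.607 -0.629
outer loop
vertex -0.909 -4.223 -0.153
vertex -2.287 -4.019 0.711
vertex -1.133 -3.494 -0.684
endloop
endfacet
facet normal 0.242 -0.785 0.571
outer loop
vertex -0.909 -4.223 -0.153
vertex -0.468 -3.67 0.42
vertex -2.287 -4.019 0.711
endloop
endfacet
facet normal 0.484 0.607 0.630
outer loop
vertex -1.847 -3.466 1.284
vertex -0.468 -3.67 0.42
vertex -2.071 -2.737 0.753
endloop
endfacet
facet normal -0.242 0.784 -0.571
outer loop
vertex -0.693 -2.941 -0.111
vertex -1.133 -3.494 -0.684
vertex -2.071 -2.737 0.753
endloop
endfacet
facet normal 0.484 0.608 0.629
outer loop
vertex -2.071 -2.737 0.753
vertex -0.468 -3.67 0.42
vertex -0.693 -2.941 -0.111
endloop
endfacet
facet normal 0.841 -0.125 -0.526
outer loop
vertex -0.693 -2.941 -0.111
vertex -0.909 -4.223 -0.153
vertex -1.133 -3.494 -0.684
endloop
endfacet
facet normal 0.841 -0.124 -0.527
outer loop
vertex -0.468 -3.67 0.42
vertex -0.909 -4.223 -0.153
vertex -0.693 -2.941 -0.111
endloop
endfacet
facet normal -0.237 0.804 -0.545
outer loop
vertex 0.574 0.035 -1.106
vertex -0.294 0.125 -0.596
vertex 0.606 0.533 -0.385
endloop
endfacet
facet normal 0.941 -0.296 0.163
outer loop
vertex 0.574 0.035 -1.106
vertex 0.606 0.533 -0.385
vertex 0.034 -0.985 0.156
endloop
endfacet
facet normal -0.237 0.805 -0.544
outer loop
vertex 0.606 0.533 -0.385
vertex -0.294 0.125 -0.596
vertex -0.039 0.723 0.177
endloop
endfacet
facet normal 0.660 0.019 0.751
outer loop
vertex 0.606 0.533 -0.385
vertex -0.039 0.723 0.177
vertex 0.034 -0.985 0.156
endloop
endfacet
facet normal -0.237 0.805 -0.544
outer loop
vertex -0.039 0.723 0.177
vertex -0.294 0.125 -0.596
vertex -0.876 0.463 0.157
endloop
endfacet
facet normal -0.020 -0.013 1.000
outer loop
vertex -0.039 0.723 0.177
vertex -0.876 0.463 0.157
vertex 0.034 -0.985 0.156
endloop
endfacet
facet normal -0.238 0.804 -0.545
outer loop
vertex -0.876 0.463 0.157
vertex -0.294 0.125 -0.596
vertex -1.274 -0.052 -0.43
endloop
endfacet
facet normal -0.586 -0.369 0.721
outer loop
vertex -0.876 0.463 0.157
vertex -1.274 -0.052 -0.43
vertex 0.034 -0.985 0.156
endloop
endfacet
facet normal -0.238 0.805 -0.544
outer loop
vertex -1.274 -0.052 -0.43
vertex -0.294 0.125 -0.596
vertex -0.934 -0.433 -1.142
endloop
endfacet
facet normal -0.613 -0.780 0.125
outer loop
vertex -1.274 -0.052 -0.43
vertex -0.934 -0.433 -1.142
vertex 0.034 -0.985 0.156
endloop
endfacet
facet normal -0.237 0.804 -0.545
outer loop
vertex -0.934 -0.433 -1.142
vertex -0.294 0.125 -0.596
vertex -0.112 -0.395 -1.443
endloop
endfacet
facet normal -0.081 -0.937 -0.339
outer loop
vertex -0.934 -0.433 -1.142
vertex -0.112 -0.395 -1.443
vertex 0.034 -0.985 0.156
endloop
endfacet
facet normal -0.237 0.805 -0.545
outer loop
vertex -0.112 -0.395 -1.443
vertex -0.294 0.125 -0.596
vertex 0.574 0.035 -1.106
endloop
endfacet
facet normal 0.611 -0.723 -0.322
outer loop
vertex -0.112 -0.395 -1.443
vertex 0.574 0.035 -1.106
vertex 0.034 -0.985 0.156
endloop
endfacet

endsolid


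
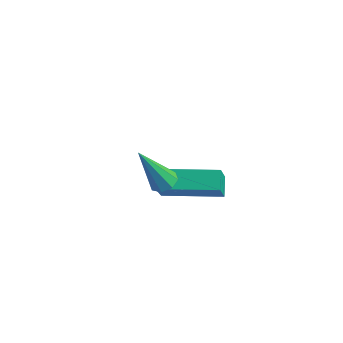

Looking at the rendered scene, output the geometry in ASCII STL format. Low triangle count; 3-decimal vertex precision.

solid 
facet normal -0.445 0.488 -0.751
outer loop
vertex -0.545 1.68 -3.018
vertex 0.941 3.229 -2.893
vertex -0.078 1.276 -3.557
endloop
endfacet
facet normal -0.691 -0.721 -0.058
outer loop
vertex 0.639 0.491 -2.347
vertex -0.545 1.68 -3.018
vertex -0.078 1.276 -3.557
endloop
endfacet
facet normal -0.445 0.487 -0.751
outer loop
vertex -0.078 1.276 -3.557
vertex 0.941 3.229 -2.893
vertex 1.408 2.824 -3.432
endloop
endfacet
facet normal 0.569 -0.493 -0.658
outer loop
vertex 1.408 2.824 -3.432
vertex 0.639 0.491 -2.347
vertex -0.078 1.276 -3.557
endloop
endfacet
facet normal -0.570 0.493 0.658
outer loop
vertex -0.545 1.68 -3.018
vertex 1.658 2.444 -1.683
vertex 0.941 3.229 -2.893
endloop
endfacet
facet normal -0.691 -0.721 -0.057
outer loop
vertex 0.172 0.896 -1.808
vertex -0.545 1.68 -3.018
vertex 0.639 0.491 -2.347
endloop
endfacet
facet normal -0.569 0.494 0.657
outer loop
vertex 0.172 0.896 -1.808
vertex 1.658 2.444 -1.683
vertex -0.545 1.68 -3.018
endloop
endfacet
facet normal 0.691 0.720 0.058
outer loop
vertex 0.941 3.229 -2.893
vertex 1.658 2.444 -1.683
vertex 1.408 2.824 -3.432
endloop
endfacet
facet normal 0.570 -0.493 -0.657
outer loop
vertex 2.125 2.04 -2.222
vertex 0.639 0.491 -2.347
vertex 1.408 2.824 -3.432
endloop
endfacet
facet normal 0.691 0.721 0.058
outer loop
vertex 1.408 2.824 -3.432
vertex 1.658 2.444 -1.683
vertex 2.125 2.04 -2.222
endloop
endfacet
facet normal 0.445 -0.487 0.751
outer loop
vertex 2.125 2.04 -2.222
vertex 0.172 0.896 -1.808
vertex 0.639 0.491 -2.347
endloop
endfacet
facet normal 0.445 -0.488 0.751
outer loop
vertex 1.658 2.444 -1.683
vertex 0.172 0.896 -1.808
vertex 2.125 2.04 -2.222
endloop
endfacet
facet normal 0.095 0.448 -0.889
outer loop
vertex 3.407 -0.953 0.244
vertex 2.91 -0.905 0.215
vertex 3.283 -0.625 0.396
endloop
endfacet
facet normal 0.892 0.138 0.430
outer loop
vertex 3.407 -0.953 0.244
vertex 3.283 -0.625 0.396
vertex 2.73 -1.755 1.905
endloop
endfacet
facet normal 0.096 0.447 -0.889
outer loop
vertex 3.283 -0.625 0.396
vertex 2.91 -0.905 0.215
vertex 2.94 -0.46 0.442
endloop
endfacet
facet normal 0.401 0.656 0.639
outer loop
vertex 3.283 -0.625 0.396
vertex 2.94 -0.46 0.442
vertex 2.73 -1.755 1.905
endloop
endfacet
facet normal 0.093 0.447 -0.889
outer loop
vertex 2.94 -0.46 0.442
vertex 2.91 -0.905 0.215
vertex 2.58 -0.556 0.356
endloop
endfacet
facet normal -0.337 0.729 0.597
outer loop
vertex 2.94 -0.46 0.442
vertex 2.58 -0.556 0.356
vertex 2.73 -1.755 1.905
endloop
endfacet
facet normal 0.094 0.448 -0.889
outer loop
vertex 2.58 -0.556 0.356
vertex 2.91 -0.905 0.215
vertex 2.413 -0.856 0.187
endloop
endfacet
facet normal -0.892 0.312 0.328
outer loop
vertex 2.58 -0.556 0.356
vertex 2.413 -0.856 0.187
vertex 2.73 -1.755 1.905
endloop
endfacet
facet normal 0.094 0.447 -0.890
outer loop
vertex 2.413 -0.856 0.187
vertex 2.91 -0.905 0.215
vertex 2.537 -1.185 0.035
endloop
endfacet
facet normal -0.937 -0.349 -0.010
outer loop
vertex 2.413 -0.856 0.187
vertex 2.537 -1.185 0.035
vertex 2.73 -1.755 1.905
endloop
endfacet
facet normal 0.093 0.448 -0.889
outer loop
vertex 2.537 -1.185 0.035
vertex 2.91 -0.905 0.215
vertex 2.88 -1.349 -0.012
endloop
endfacet
facet normal -0.445 -0.868 -0.219
outer loop
vertex 2.537 -1.185 0.035
vertex 2.88 -1.349 -0.012
vertex 2.73 -1.755 1.905
endloop
endfacet
facet normal 0.095 0.448 -0.889
outer loop
vertex 2.88 -1.349 -0.012
vertex 2.91 -0.905 0.215
vertex 3.24 -1.253 0.075
endloop
endfacet
facet normal 0.293 -0.940 -0.176
outer loop
vertex 2.88 -1.349 -0.012
vertex 3.24 -1.253 0.075
vertex 2.73 -1.755 1.905
endloop
endfacet
facet normal 0.095 0.448 -0.889
outer loop
vertex 3.24 -1.253 0.075
vertex 2.91 -0.905 0.215
vertex 3.407 -0.953 0.244
endloop
endfacet
facet normal 0.847 -0.524 0.092
outer loop
vertex 3.24 -1.253 0.075
vertex 3.407 -0.953 0.244
vertex 2.73 -1.755 1.905
endloop
endfacet

endsolid


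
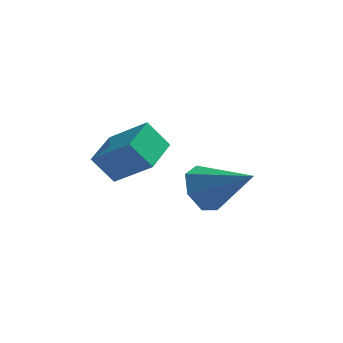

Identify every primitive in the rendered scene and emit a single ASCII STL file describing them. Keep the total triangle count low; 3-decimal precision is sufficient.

solid 
facet normal -0.573 -0.157 0.804
outer loop
vertex -0.835 -1.808 -0.381
vertex -0.657 -0.236 0.052
vertex -2.175 -1.415 -1.259
endloop
endfacet
facet normal -0.108 -0.958 -0.265
outer loop
vertex -1.483 -1.224 -2.232
vertex -0.835 -1.808 -0.381
vertex -2.175 -1.415 -1.259
endloop
endfacet
facet normal -0.572 -0.158 0.805
outer loop
vertex -2.175 -1.415 -1.259
vertex -0.657 -0.236 0.052
vertex -1.998 0.157 -0.825
endloop
endfacet
facet normal -0.813 0.238 -0.531
outer loop
vertex -1.998 0.157 -0.825
vertex -1.483 -1.224 -2.232
vertex -2.175 -1.415 -1.259
endloop
endfacet
facet normal 0.813 -0.238 0.531
outer loop
vertex -0.835 -1.808 -0.381
vertex 0.035 -0.045 -0.921
vertex -0.657 -0.236 0.052
endloop
endfacet
facet normal -0.108 -0.958 -0.265
outer loop
vertex -0.142 -1.617 -1.355
vertex -0.835 -1.808 -0.381
vertex -1.483 -1.224 -2.232
endloop
endfacet
facet normal 0.813 -0.238 0.532
outer loop
vertex -0.142 -1.617 -1.355
vertex 0.035 -0.045 -0.921
vertex -0.835 -1.808 -0.381
endloop
endfacet
facet normal 0.108 0.958 0.265
outer loop
vertex -0.657 -0.236 0.052
vertex 0.035 -0.045 -0.921
vertex -1.998 0.157 -0.825
endloop
endfacet
facet normal -0.813 0.238 -0.532
outer loop
vertex -1.305 0.348 -1.799
vertex -1.483 -1.224 -2.232
vertex -1.998 0.157 -0.825
endloop
endfacet
facet normal 0.108 0.958 0.265
outer loop
vertex -1.998 0.157 -0.825
vertex 0.035 -0.045 -0.921
vertex -1.305 0.348 -1.799
endloop
endfacet
facet normal 0.572 0.157 -0.805
outer loop
vertex -1.305 0.348 -1.799
vertex -0.142 -1.617 -1.355
vertex -1.483 -1.224 -2.232
endloop
endfacet
facet normal 0.573 0.157 -0.804
outer loop
vertex 0.035 -0.045 -0.921
vertex -0.142 -1.617 -1.355
vertex -1.305 0.348 -1.799
endloop
endfacet
facet normal -0.865 0.237 -0.443
outer loop
vertex 1.818 -0.55 -2.747
vertex 1.381 -1.282 -2.286
vertex 1.485 -0.362 -1.997
endloop
endfacet
facet normal 0.641 0.762 0.094
outer loop
vertex 1.818 -0.55 -2.747
vertex 1.485 -0.362 -1.997
vertex 3.039 -1.738 -1.434
endloop
endfacet
facet normal -0.864 0.237 -0.444
outer loop
vertex 1.485 -0.362 -1.997
vertex 1.381 -1.282 -2.286
vertex 1.073 -0.867 -1.465
endloop
endfacet
facet normal 0.252 0.597 0.762
outer loop
vertex 1.485 -0.362 -1.997
vertex 1.073 -0.867 -1.465
vertex 3.039 -1.738 -1.434
endloop
endfacet
facet normal -0.864 0.238 -0.444
outer loop
vertex 1.073 -0.867 -1.465
vertex 1.381 -1.282 -2.286
vertex 0.892 -1.685 -1.551
endloop
endfacet
facet normal -0.056 -0.092 0.994
outer loop
vertex 1.073 -0.867 -1.465
vertex 0.892 -1.685 -1.551
vertex 3.039 -1.738 -1.434
endloop
endfacet
facet normal -0.864 0.237 -0.444
outer loop
vertex 0.892 -1.685 -1.551
vertex 1.381 -1.282 -2.286
vertex 1.08 -2.199 -2.191
endloop
endfacet
facet normal -0.053 -0.786 0.616
outer loop
vertex 0.892 -1.685 -1.551
vertex 1.08 -2.199 -2.191
vertex 3.039 -1.738 -1.434
endloop
endfacet
facet normal -0.864 0.238 -0.444
outer loop
vertex 1.08 -2.199 -2.191
vertex 1.381 -1.282 -2.286
vertex 1.494 -2.023 -2.902
endloop
endfacet
facet normal 0.260 -0.962 -0.087
outer loop
vertex 1.08 -2.199 -2.191
vertex 1.494 -2.023 -2.902
vertex 3.039 -1.738 -1.434
endloop
endfacet
facet normal -0.865 0.237 -0.443
outer loop
vertex 1.494 -2.023 -2.902
vertex 1.381 -1.282 -2.286
vertex 1.822 -1.289 -3.15
endloop
endfacet
facet normal 0.647 -0.487 -0.586
outer loop
vertex 1.494 -2.023 -2.902
vertex 1.822 -1.289 -3.15
vertex 3.039 -1.738 -1.434
endloop
endfacet
facet normal -0.865 0.237 -0.443
outer loop
vertex 1.822 -1.289 -3.15
vertex 1.381 -1.282 -2.286
vertex 1.818 -0.55 -2.747
endloop
endfacet
facet normal 0.816 0.280 -0.506
outer loop
vertex 1.822 -1.289 -3.15
vertex 1.818 -0.55 -2.747
vertex 3.039 -1.738 -1.434
endloop
endfacet

endsolid


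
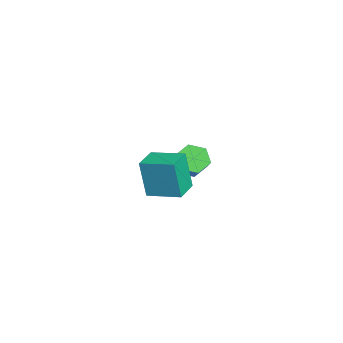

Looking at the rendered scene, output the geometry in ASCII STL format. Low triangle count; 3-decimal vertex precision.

solid 
facet normal -0.717 -0.102 -0.690
outer loop
vertex -2.428 2.194 -1.926
vertex -3.004 1.979 -1.296
vertex -2.9 2.822 -1.529
endloop
endfacet
facet normal 0.446 0.693 -0.566
outer loop
vertex -2.428 2.194 -1.926
vertex -2.9 2.822 -1.529
vertex -1.44 2.336 -0.973
endloop
endfacet
facet normal 0.446 0.694 -0.565
outer loop
vertex -1.44 2.336 -0.973
vertex -2.9 2.822 -1.529
vertex -1.912 2.963 -0.576
endloop
endfacet
facet normal 0.716 0.102 0.691
outer loop
vertex -1.44 2.336 -0.973
vertex -1.912 2.963 -0.576
vertex -2.016 2.121 -0.344
endloop
endfacet
facet normal -0.717 -0.102 -0.690
outer loop
vertex -2.9 2.822 -1.529
vertex -3.004 1.979 -1.296
vertex -3.476 2.607 -0.899
endloop
endfacet
facet normal -0.242 0.964 0.108
outer loop
vertex -2.9 2.822 -1.529
vertex -3.476 2.607 -0.899
vertex -1.912 2.963 -0.576
endloop
endfacet
facet normal -0.242 0.964 0.108
outer loop
vertex -1.912 2.963 -0.576
vertex -3.476 2.607 -0.899
vertex -2.488 2.748 0.053
endloop
endfacet
facet normal 0.716 0.102 0.691
outer loop
vertex -1.912 2.963 -0.576
vertex -2.488 2.748 0.053
vertex -2.016 2.121 -0.344
endloop
endfacet
facet normal -0.716 -0.102 -0.691
outer loop
vertex -3.476 2.607 -0.899
vertex -3.004 1.979 -1.296
vertex -3.58 1.764 -0.667
endloop
endfacet
facet normal -0.688 0.270 0.674
outer loop
vertex -3.476 2.607 -0.899
vertex -3.58 1.764 -0.667
vertex -2.488 2.748 0.053
endloop
endfacet
facet normal -0.688 0.271 0.673
outer loop
vertex -2.488 2.748 0.053
vertex -3.58 1.764 -0.667
vertex -2.592 1.906 0.286
endloop
endfacet
facet normal 0.716 0.102 0.690
outer loop
vertex -2.488 2.748 0.053
vertex -2.592 1.906 0.286
vertex -2.016 2.121 -0.344
endloop
endfacet
facet normal -0.716 -0.102 -0.691
outer loop
vertex -3.58 1.764 -0.667
vertex -3.004 1.979 -1.296
vertex -3.108 1.137 -1.064
endloop
endfacet
facet normal -0.446 -0.694 0.566
outer loop
vertex -3.58 1.764 -0.667
vertex -3.108 1.137 -1.064
vertex -2.592 1.906 0.286
endloop
endfacet
facet normal -0.447 -0.693 0.566
outer loop
vertex -2.592 1.906 0.286
vertex -3.108 1.137 -1.064
vertex -2.12 1.278 -0.111
endloop
endfacet
facet normal 0.717 0.102 0.690
outer loop
vertex -2.592 1.906 0.286
vertex -2.12 1.278 -0.111
vertex -2.016 2.121 -0.344
endloop
endfacet
facet normal -0.716 -0.102 -0.691
outer loop
vertex -3.108 1.137 -1.064
vertex -3.004 1.979 -1.296
vertex -2.532 1.352 -1.693
endloop
endfacet
facet normal 0.242 -0.964 -0.108
outer loop
vertex -3.108 1.137 -1.064
vertex -2.532 1.352 -1.693
vertex -2.12 1.278 -0.111
endloop
endfacet
facet normal 0.242 -0.964 -0.108
outer loop
vertex -2.12 1.278 -0.111
vertex -2.532 1.352 -1.693
vertex -1.544 1.493 -0.741
endloop
endfacet
facet normal 0.717 0.102 0.690
outer loop
vertex -2.12 1.278 -0.111
vertex -1.544 1.493 -0.741
vertex -2.016 2.121 -0.344
endloop
endfacet
facet normal -0.716 -0.102 -0.690
outer loop
vertex -2.532 1.352 -1.693
vertex -3.004 1.979 -1.296
vertex -2.428 2.194 -1.926
endloop
endfacet
facet normal 0.688 -0.271 -0.673
outer loop
vertex -2.532 1.352 -1.693
vertex -2.428 2.194 -1.926
vertex -1.544 1.493 -0.741
endloop
endfacet
facet normal 0.688 -0.270 -0.673
outer loop
vertex -1.544 1.493 -0.741
vertex -2.428 2.194 -1.926
vertex -1.44 2.336 -0.973
endloop
endfacet
facet normal 0.716 0.102 0.691
outer loop
vertex -1.544 1.493 -0.741
vertex -1.44 2.336 -0.973
vertex -2.016 2.121 -0.344
endloop
endfacet
facet normal -0.906 0.420 -0.052
outer loop
vertex 2.068 0.016 2.873
vertex 2.757 1.545 3.207
vertex 2.327 0.33 0.904
endloop
endfacet
facet normal -0.403 -0.894 -0.196
outer loop
vertex 3.523 -0.225 0.973
vertex 2.068 0.016 2.873
vertex 2.327 0.33 0.904
endloop
endfacet
facet normal -0.906 0.420 -0.052
outer loop
vertex 2.327 0.33 0.904
vertex 2.757 1.545 3.207
vertex 3.016 1.858 1.239
endloop
endfacet
facet normal 0.129 0.156 -0.979
outer loop
vertex 3.016 1.858 1.239
vertex 3.523 -0.225 0.973
vertex 2.327 0.33 0.904
endloop
endfacet
facet normal -0.129 -0.156 0.979
outer loop
vertex 2.068 0.016 2.873
vertex 3.953 0.99 3.276
vertex 2.757 1.545 3.207
endloop
endfacet
facet normal -0.403 -0.894 -0.195
outer loop
vertex 3.264 -0.538 2.941
vertex 2.068 0.016 2.873
vertex 3.523 -0.225 0.973
endloop
endfacet
facet normal -0.128 -0.157 0.979
outer loop
vertex 3.264 -0.538 2.941
vertex 3.953 0.99 3.276
vertex 2.068 0.016 2.873
endloop
endfacet
facet normal 0.404 0.894 0.195
outer loop
vertex 2.757 1.545 3.207
vertex 3.953 0.99 3.276
vertex 3.016 1.858 1.239
endloop
endfacet
facet normal 0.128 0.156 -0.979
outer loop
vertex 4.212 1.304 1.307
vertex 3.523 -0.225 0.973
vertex 3.016 1.858 1.239
endloop
endfacet
facet normal 0.403 0.894 0.196
outer loop
vertex 3.016 1.858 1.239
vertex 3.953 0.99 3.276
vertex 4.212 1.304 1.307
endloop
endfacet
facet normal 0.906 -0.420 0.052
outer loop
vertex 4.212 1.304 1.307
vertex 3.264 -0.538 2.941
vertex 3.523 -0.225 0.973
endloop
endfacet
facet normal 0.906 -0.420 0.052
outer loop
vertex 3.953 0.99 3.276
vertex 3.264 -0.538 2.941
vertex 4.212 1.304 1.307
endloop
endfacet

endsolid


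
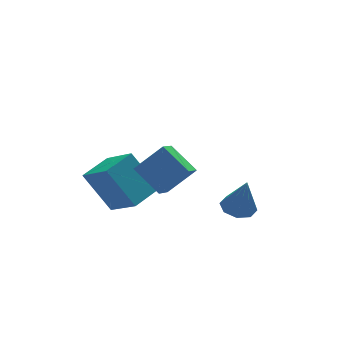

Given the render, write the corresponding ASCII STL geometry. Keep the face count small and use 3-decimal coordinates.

solid 
facet normal -0.140 0.152 -0.978
outer loop
vertex 3.877 -2.943 -4.365
vertex 3.26 -2.6 -4.223
vertex 3.949 -2.402 -4.291
endloop
endfacet
facet normal 0.958 -0.160 0.238
outer loop
vertex 3.877 -2.943 -4.365
vertex 3.949 -2.402 -4.291
vertex 3.48 -2.84 -2.697
endloop
endfacet
facet normal -0.141 0.155 -0.978
outer loop
vertex 3.949 -2.402 -4.291
vertex 3.26 -2.6 -4.223
vertex 3.618 -1.977 -4.176
endloop
endfacet
facet normal 0.779 0.507 0.369
outer loop
vertex 3.949 -2.402 -4.291
vertex 3.618 -1.977 -4.176
vertex 3.48 -2.84 -2.697
endloop
endfacet
facet normal -0.140 0.154 -0.978
outer loop
vertex 3.618 -1.977 -4.176
vertex 3.26 -2.6 -4.223
vertex 3.077 -1.917 -4.089
endloop
endfacet
facet normal 0.175 0.843 0.508
outer loop
vertex 3.618 -1.977 -4.176
vertex 3.077 -1.917 -4.089
vertex 3.48 -2.84 -2.697
endloop
endfacet
facet normal -0.139 0.155 -0.978
outer loop
vertex 3.077 -1.917 -4.089
vertex 3.26 -2.6 -4.223
vertex 2.643 -2.258 -4.081
endloop
endfacet
facet normal -0.499 0.649 0.575
outer loop
vertex 3.077 -1.917 -4.089
vertex 2.643 -2.258 -4.081
vertex 3.48 -2.84 -2.697
endloop
endfacet
facet normal -0.141 0.152 -0.978
outer loop
vertex 2.643 -2.258 -4.081
vertex 3.26 -2.6 -4.223
vertex 2.572 -2.799 -4.155
endloop
endfacet
facet normal -0.848 0.039 0.529
outer loop
vertex 2.643 -2.258 -4.081
vertex 2.572 -2.799 -4.155
vertex 3.48 -2.84 -2.697
endloop
endfacet
facet normal -0.141 0.153 -0.978
outer loop
vertex 2.572 -2.799 -4.155
vertex 3.26 -2.6 -4.223
vertex 2.903 -3.224 -4.269
endloop
endfacet
facet normal -0.669 -0.628 0.399
outer loop
vertex 2.572 -2.799 -4.155
vertex 2.903 -3.224 -4.269
vertex 3.48 -2.84 -2.697
endloop
endfacet
facet normal -0.142 0.153 -0.978
outer loop
vertex 2.903 -3.224 -4.269
vertex 3.26 -2.6 -4.223
vertex 3.444 -3.284 -4.357
endloop
endfacet
facet normal -0.065 -0.964 0.259
outer loop
vertex 2.903 -3.224 -4.269
vertex 3.444 -3.284 -4.357
vertex 3.48 -2.84 -2.697
endloop
endfacet
facet normal -0.139 0.154 -0.978
outer loop
vertex 3.444 -3.284 -4.357
vertex 3.26 -2.6 -4.223
vertex 3.877 -2.943 -4.365
endloop
endfacet
facet normal 0.609 -0.769 0.193
outer loop
vertex 3.444 -3.284 -4.357
vertex 3.877 -2.943 -4.365
vertex 3.48 -2.84 -2.697
endloop
endfacet
facet normal -0.377 0.517 0.768
outer loop
vertex -1.148 -0.437 -2.365
vertex 0.078 0.135 -2.149
vertex -1.596 0.959 -3.525
endloop
endfacet
facet normal -0.895 -0.418 -0.157
outer loop
vertex -0.858 -0.055 -5.031
vertex -1.148 -0.437 -2.365
vertex -1.596 0.959 -3.525
endloop
endfacet
facet normal -0.377 0.518 0.768
outer loop
vertex -1.596 0.959 -3.525
vertex 0.078 0.135 -2.149
vertex -0.37 1.532 -3.31
endloop
endfacet
facet normal -0.240 0.747 -0.620
outer loop
vertex -0.37 1.532 -3.31
vertex -0.858 -0.055 -5.031
vertex -1.596 0.959 -3.525
endloop
endfacet
facet normal 0.239 -0.747 0.620
outer loop
vertex -1.148 -0.437 -2.365
vertex 0.816 -0.879 -3.655
vertex 0.078 0.135 -2.149
endloop
endfacet
facet normal -0.895 -0.418 -0.157
outer loop
vertex -0.41 -1.452 -3.87
vertex -1.148 -0.437 -2.365
vertex -0.858 -0.055 -5.031
endloop
endfacet
facet normal 0.240 -0.746 0.621
outer loop
vertex -0.41 -1.452 -3.87
vertex 0.816 -0.879 -3.655
vertex -1.148 -0.437 -2.365
endloop
endfacet
facet normal 0.895 0.418 0.157
outer loop
vertex 0.078 0.135 -2.149
vertex 0.816 -0.879 -3.655
vertex -0.37 1.532 -3.31
endloop
endfacet
facet normal -0.239 0.747 -0.621
outer loop
vertex 0.368 0.517 -4.815
vertex -0.858 -0.055 -5.031
vertex -0.37 1.532 -3.31
endloop
endfacet
facet normal 0.895 0.418 0.157
outer loop
vertex -0.37 1.532 -3.31
vertex 0.816 -0.879 -3.655
vertex 0.368 0.517 -4.815
endloop
endfacet
facet normal 0.377 -0.518 -0.768
outer loop
vertex 0.368 0.517 -4.815
vertex -0.41 -1.452 -3.87
vertex -0.858 -0.055 -5.031
endloop
endfacet
facet normal 0.377 -0.518 -0.768
outer loop
vertex 0.816 -0.879 -3.655
vertex -0.41 -1.452 -3.87
vertex 0.368 0.517 -4.815
endloop
endfacet
facet normal -0.542 -0.618 0.570
outer loop
vertex 0.34 -4.655 0.264
vertex -0.17 -3.557 0.969
vertex -0.743 -4.561 -0.665
endloop
endfacet
facet normal 0.364 -0.784 -0.503
outer loop
vertex -0.13 -3.863 -1.309
vertex 0.34 -4.655 0.264
vertex -0.743 -4.561 -0.665
endloop
endfacet
facet normal -0.543 -0.617 0.570
outer loop
vertex -0.743 -4.561 -0.665
vertex -0.17 -3.557 0.969
vertex -1.253 -3.463 0.039
endloop
endfacet
facet normal -0.757 0.065 -0.650
outer loop
vertex -1.253 -3.463 0.039
vertex -0.13 -3.863 -1.309
vertex -0.743 -4.561 -0.665
endloop
endfacet
facet normal 0.757 -0.065 0.650
outer loop
vertex 0.34 -4.655 0.264
vertex 0.443 -2.859 0.325
vertex -0.17 -3.557 0.969
endloop
endfacet
facet normal 0.364 -0.784 -0.503
outer loop
vertex 0.953 -3.957 -0.379
vertex 0.34 -4.655 0.264
vertex -0.13 -3.863 -1.309
endloop
endfacet
facet normal 0.757 -0.065 0.650
outer loop
vertex 0.953 -3.957 -0.379
vertex 0.443 -2.859 0.325
vertex 0.34 -4.655 0.264
endloop
endfacet
facet normal -0.364 0.784 0.503
outer loop
vertex -0.17 -3.557 0.969
vertex 0.443 -2.859 0.325
vertex -1.253 -3.463 0.039
endloop
endfacet
facet normal -0.757 0.066 -0.650
outer loop
vertex -0.64 -2.765 -0.604
vertex -0.13 -3.863 -1.309
vertex -1.253 -3.463 0.039
endloop
endfacet
facet normal -0.364 0.784 0.504
outer loop
vertex -1.253 -3.463 0.039
vertex 0.443 -2.859 0.325
vertex -0.64 -2.765 -0.604
endloop
endfacet
facet normal 0.543 0.618 -0.569
outer loop
vertex -0.64 -2.765 -0.604
vertex 0.953 -3.957 -0.379
vertex -0.13 -3.863 -1.309
endloop
endfacet
facet normal 0.542 0.617 -0.570
outer loop
vertex 0.443 -2.859 0.325
vertex 0.953 -3.957 -0.379
vertex -0.64 -2.765 -0.604
endloop
endfacet

endsolid


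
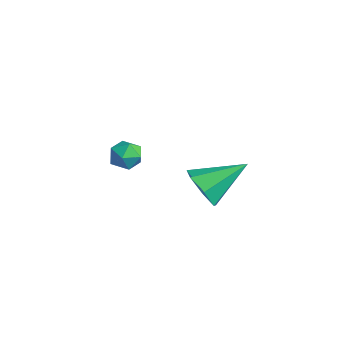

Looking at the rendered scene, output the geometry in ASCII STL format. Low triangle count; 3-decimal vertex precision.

solid 
facet normal -0.137 0.947 -0.292
outer loop
vertex -0.903 -1.41 0.595
vertex -1.652 -1.47 0.752
vertex -1.163 -1.232 1.295
endloop
endfacet
facet normal 0.519 0.855 -0.025
outer loop
vertex -0.903 -1.41 0.595
vertex -1.163 -1.232 1.295
vertex -0.511 -1.63 1.217
endloop
endfacet
facet normal 0.844 0.348 -0.409
outer loop
vertex -0.903 -1.41 0.595
vertex -0.511 -1.63 1.217
vertex -0.597 -2.113 0.628
endloop
endfacet
facet normal 0.390 0.127 -0.912
outer loop
vertex -0.903 -1.41 0.595
vertex -0.597 -2.113 0.628
vertex -1.302 -2.015 0.34
endloop
endfacet
facet normal -0.216 0.497 -0.841
outer loop
vertex -0.903 -1.41 0.595
vertex -1.302 -2.015 0.34
vertex -1.652 -1.47 0.752
endloop
endfacet
facet normal 0.453 0.616 0.644
outer loop
vertex -0.511 -1.63 1.217
vertex -1.163 -1.232 1.295
vertex -1.018 -1.825 1.76
endloop
endfacet
facet normal -0.608 0.764 0.213
outer loop
vertex -1.163 -1.232 1.295
vertex -1.652 -1.47 0.752
vertex -1.723 -1.727 1.472
endloop
endfacet
facet normal -0.737 0.037 -0.675
outer loop
vertex -1.652 -1.47 0.752
vertex -1.302 -2.015 0.34
vertex -1.809 -2.21 0.883
endloop
endfacet
facet normal 0.245 -0.560 -0.791
outer loop
vertex -1.302 -2.015 0.34
vertex -0.597 -2.113 0.628
vertex -1.157 -2.608 0.805
endloop
endfacet
facet normal 0.979 -0.203 0.024
outer loop
vertex -0.597 -2.113 0.628
vertex -0.511 -1.63 1.217
vertex -0.668 -2.37 1.348
endloop
endfacet
facet normal -0.390 -0.127 0.912
outer loop
vertex -1.417 -2.43 1.505
vertex -1.018 -1.825 1.76
vertex -1.723 -1.727 1.472
endloop
endfacet
facet normal -0.844 -0.348 0.409
outer loop
vertex -1.417 -2.43 1.505
vertex -1.723 -1.727 1.472
vertex -1.809 -2.21 0.883
endloop
endfacet
facet normal -0.519 -0.855 0.025
outer loop
vertex -1.417 -2.43 1.505
vertex -1.809 -2.21 0.883
vertex -1.157 -2.608 0.805
endloop
endfacet
facet normal 0.137 -0.947 0.292
outer loop
vertex -1.417 -2.43 1.505
vertex -1.157 -2.608 0.805
vertex -0.668 -2.37 1.348
endloop
endfacet
facet normal 0.216 -0.497 0.841
outer loop
vertex -1.417 -2.43 1.505
vertex -0.668 -2.37 1.348
vertex -1.018 -1.825 1.76
endloop
endfacet
facet normal -0.245 0.560 0.791
outer loop
vertex -1.723 -1.727 1.472
vertex -1.018 -1.825 1.76
vertex -1.163 -1.232 1.295
endloop
endfacet
facet normal -0.979 0.203 -0.024
outer loop
vertex -1.809 -2.21 0.883
vertex -1.723 -1.727 1.472
vertex -1.652 -1.47 0.752
endloop
endfacet
facet normal -0.453 -0.616 -0.644
outer loop
vertex -1.157 -2.608 0.805
vertex -1.809 -2.21 0.883
vertex -1.302 -2.015 0.34
endloop
endfacet
facet normal 0.608 -0.764 -0.213
outer loop
vertex -0.668 -2.37 1.348
vertex -1.157 -2.608 0.805
vertex -0.597 -2.113 0.628
endloop
endfacet
facet normal 0.737 -0.037 0.675
outer loop
vertex -1.018 -1.825 1.76
vertex -0.668 -2.37 1.348
vertex -0.511 -1.63 1.217
endloop
endfacet
facet normal -0.229 -0.837 -0.496
outer loop
vertex 4.52 -1.558 1.62
vertex 3.586 -1.494 1.944
vertex 3.981 -1.114 1.12
endloop
endfacet
facet normal 0.774 0.498 -0.391
outer loop
vertex 4.52 -1.558 1.62
vertex 3.981 -1.114 1.12
vertex 4.054 0.214 2.956
endloop
endfacet
facet normal -0.229 -0.837 -0.496
outer loop
vertex 3.981 -1.114 1.12
vertex 3.586 -1.494 1.944
vertex 3.145 -0.956 1.24
endloop
endfacet
facet normal 0.068 0.807 -0.586
outer loop
vertex 3.981 -1.114 1.12
vertex 3.145 -0.956 1.24
vertex 4.054 0.214 2.956
endloop
endfacet
facet normal -0.229 -0.837 -0.497
outer loop
vertex 3.145 -0.956 1.24
vertex 3.586 -1.494 1.944
vertex 2.641 -1.204 1.89
endloop
endfacet
facet normal -0.620 0.761 -0.190
outer loop
vertex 3.145 -0.956 1.24
vertex 2.641 -1.204 1.89
vertex 4.054 0.214 2.956
endloop
endfacet
facet normal -0.229 -0.838 -0.496
outer loop
vertex 2.641 -1.204 1.89
vertex 3.586 -1.494 1.944
vertex 2.849 -1.67 2.581
endloop
endfacet
facet normal -0.772 0.395 0.498
outer loop
vertex 2.641 -1.204 1.89
vertex 2.849 -1.67 2.581
vertex 4.054 0.214 2.956
endloop
endfacet
facet normal -0.229 -0.837 -0.496
outer loop
vertex 2.849 -1.67 2.581
vertex 3.586 -1.494 1.944
vertex 3.612 -2.004 2.792
endloop
endfacet
facet normal -0.273 -0.017 0.962
outer loop
vertex 2.849 -1.67 2.581
vertex 3.612 -2.004 2.792
vertex 4.054 0.214 2.956
endloop
endfacet
facet normal -0.229 -0.837 -0.497
outer loop
vertex 3.612 -2.004 2.792
vertex 3.586 -1.494 1.944
vertex 4.356 -1.954 2.365
endloop
endfacet
facet normal 0.499 -0.162 0.851
outer loop
vertex 3.612 -2.004 2.792
vertex 4.356 -1.954 2.365
vertex 4.054 0.214 2.956
endloop
endfacet
facet normal -0.229 -0.838 -0.496
outer loop
vertex 4.356 -1.954 2.365
vertex 3.586 -1.494 1.944
vertex 4.52 -1.558 1.62
endloop
endfacet
facet normal 0.966 0.067 0.248
outer loop
vertex 4.356 -1.954 2.365
vertex 4.52 -1.558 1.62
vertex 4.054 0.214 2.956
endloop
endfacet

endsolid


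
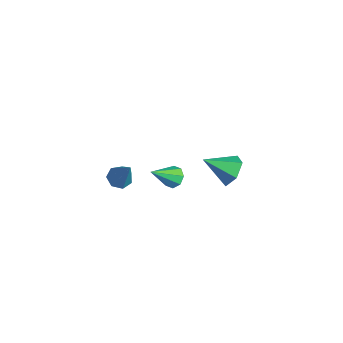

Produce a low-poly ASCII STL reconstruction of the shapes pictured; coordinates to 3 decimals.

solid 
facet normal 0.381 0.740 -0.554
outer loop
vertex 1.782 3.461 -2.575
vertex 1.157 4.164 -2.065
vertex 2.134 3.944 -1.688
endloop
endfacet
facet normal 0.614 -0.769 0.175
outer loop
vertex 1.782 3.461 -2.575
vertex 2.134 3.944 -1.688
vertex 0.423 2.736 -0.995
endloop
endfacet
facet normal 0.381 0.740 -0.554
outer loop
vertex 2.134 3.944 -1.688
vertex 1.157 4.164 -2.065
vertex 1.51 4.647 -1.178
endloop
endfacet
facet normal 0.482 -0.192 0.855
outer loop
vertex 2.134 3.944 -1.688
vertex 1.51 4.647 -1.178
vertex 0.423 2.736 -0.995
endloop
endfacet
facet normal 0.381 0.740 -0.555
outer loop
vertex 1.51 4.647 -1.178
vertex 1.157 4.164 -2.065
vertex 0.533 4.868 -1.555
endloop
endfacet
facet normal -0.297 0.257 0.920
outer loop
vertex 1.51 4.647 -1.178
vertex 0.533 4.868 -1.555
vertex 0.423 2.736 -0.995
endloop
endfacet
facet normal 0.381 0.740 -0.555
outer loop
vertex 0.533 4.868 -1.555
vertex 1.157 4.164 -2.065
vertex 0.18 4.384 -2.442
endloop
endfacet
facet normal -0.944 0.129 0.305
outer loop
vertex 0.533 4.868 -1.555
vertex 0.18 4.384 -2.442
vertex 0.423 2.736 -0.995
endloop
endfacet
facet normal 0.381 0.740 -0.554
outer loop
vertex 0.18 4.384 -2.442
vertex 1.157 4.164 -2.065
vertex 0.805 3.681 -2.952
endloop
endfacet
facet normal -0.811 -0.449 -0.375
outer loop
vertex 0.18 4.384 -2.442
vertex 0.805 3.681 -2.952
vertex 0.423 2.736 -0.995
endloop
endfacet
facet normal 0.381 0.740 -0.554
outer loop
vertex 0.805 3.681 -2.952
vertex 1.157 4.164 -2.065
vertex 1.782 3.461 -2.575
endloop
endfacet
facet normal -0.032 -0.898 -0.440
outer loop
vertex 0.805 3.681 -2.952
vertex 1.782 3.461 -2.575
vertex 0.423 2.736 -0.995
endloop
endfacet
facet normal -0.494 -0.075 -0.866
outer loop
vertex 3.364 -3.044 2.546
vertex 2.921 -3.528 2.841
vertex 2.852 -2.811 2.818
endloop
endfacet
facet normal 0.423 0.906 0.021
outer loop
vertex 3.364 -3.044 2.546
vertex 2.852 -2.811 2.818
vertex 3.959 -3.372 4.659
endloop
endfacet
facet normal -0.495 -0.075 -0.866
outer loop
vertex 2.852 -2.811 2.818
vertex 2.921 -3.528 2.841
vertex 2.392 -3.119 3.108
endloop
endfacet
facet normal -0.294 0.850 0.436
outer loop
vertex 2.852 -2.811 2.818
vertex 2.392 -3.119 3.108
vertex 3.959 -3.372 4.659
endloop
endfacet
facet normal -0.494 -0.073 -0.866
outer loop
vertex 2.392 -3.119 3.108
vertex 2.921 -3.528 2.841
vertex 2.329 -3.734 3.196
endloop
endfacet
facet normal -0.679 0.172 0.714
outer loop
vertex 2.392 -3.119 3.108
vertex 2.329 -3.734 3.196
vertex 3.959 -3.372 4.659
endloop
endfacet
facet normal -0.494 -0.074 -0.866
outer loop
vertex 2.329 -3.734 3.196
vertex 2.921 -3.528 2.841
vertex 2.712 -4.194 3.017
endloop
endfacet
facet normal -0.443 -0.621 0.647
outer loop
vertex 2.329 -3.734 3.196
vertex 2.712 -4.194 3.017
vertex 3.959 -3.372 4.659
endloop
endfacet
facet normal -0.495 -0.074 -0.866
outer loop
vertex 2.712 -4.194 3.017
vertex 2.921 -3.528 2.841
vertex 3.252 -4.152 2.705
endloop
endfacet
facet normal 0.237 -0.929 0.285
outer loop
vertex 2.712 -4.194 3.017
vertex 3.252 -4.152 2.705
vertex 3.959 -3.372 4.659
endloop
endfacet
facet normal -0.496 -0.074 -0.865
outer loop
vertex 3.252 -4.152 2.705
vertex 2.921 -3.528 2.841
vertex 3.542 -3.64 2.495
endloop
endfacet
facet normal 0.848 -0.521 -0.099
outer loop
vertex 3.252 -4.152 2.705
vertex 3.542 -3.64 2.495
vertex 3.959 -3.372 4.659
endloop
endfacet
facet normal -0.496 -0.074 -0.865
outer loop
vertex 3.542 -3.64 2.495
vertex 2.921 -3.528 2.841
vertex 3.364 -3.044 2.546
endloop
endfacet
facet normal 0.930 0.296 -0.216
outer loop
vertex 3.542 -3.64 2.495
vertex 3.364 -3.044 2.546
vertex 3.959 -3.372 4.659
endloop
endfacet
facet normal -0.076 0.733 -0.676
outer loop
vertex 1.181 0.94 -1.73
vertex 0.453 0.88 -1.713
vertex 0.948 1.271 -1.345
endloop
endfacet
facet normal 0.883 0.085 0.461
outer loop
vertex 1.181 0.94 -1.73
vertex 0.948 1.271 -1.345
vertex 0.607 -0.6 -0.347
endloop
endfacet
facet normal -0.077 0.733 -0.676
outer loop
vertex 0.948 1.271 -1.345
vertex 0.453 0.88 -1.713
vertex 0.425 1.373 -1.175
endloop
endfacet
facet normal 0.353 0.390 0.851
outer loop
vertex 0.948 1.271 -1.345
vertex 0.425 1.373 -1.175
vertex 0.607 -0.6 -0.347
endloop
endfacet
facet normal -0.075 0.733 -0.676
outer loop
vertex 0.425 1.373 -1.175
vertex 0.453 0.88 -1.713
vertex -0.081 1.187 -1.321
endloop
endfacet
facet normal -0.372 0.330 0.868
outer loop
vertex 0.425 1.373 -1.175
vertex -0.081 1.187 -1.321
vertex 0.607 -0.6 -0.347
endloop
endfacet
facet normal -0.076 0.732 -0.677
outer loop
vertex -0.081 1.187 -1.321
vertex 0.453 0.88 -1.713
vertex -0.274 0.82 -1.696
endloop
endfacet
facet normal -0.863 -0.059 0.502
outer loop
vertex -0.081 1.187 -1.321
vertex -0.274 0.82 -1.696
vertex 0.607 -0.6 -0.347
endloop
endfacet
facet normal -0.076 0.733 -0.676
outer loop
vertex -0.274 0.82 -1.696
vertex 0.453 0.88 -1.713
vertex -0.041 0.489 -2.081
endloop
endfacet
facet normal -0.835 -0.549 -0.033
outer loop
vertex -0.274 0.82 -1.696
vertex -0.041 0.489 -2.081
vertex 0.607 -0.6 -0.347
endloop
endfacet
facet normal -0.076 0.732 -0.677
outer loop
vertex -0.041 0.489 -2.081
vertex 0.453 0.88 -1.713
vertex 0.482 0.387 -2.25
endloop
endfacet
facet normal -0.303 -0.854 -0.423
outer loop
vertex -0.041 0.489 -2.081
vertex 0.482 0.387 -2.25
vertex 0.607 -0.6 -0.347
endloop
endfacet
facet normal -0.077 0.732 -0.677
outer loop
vertex 0.482 0.387 -2.25
vertex 0.453 0.88 -1.713
vertex 0.988 0.574 -2.105
endloop
endfacet
facet normal 0.419 -0.794 -0.440
outer loop
vertex 0.482 0.387 -2.25
vertex 0.988 0.574 -2.105
vertex 0.607 -0.6 -0.347
endloop
endfacet
facet normal -0.076 0.733 -0.676
outer loop
vertex 0.988 0.574 -2.105
vertex 0.453 0.88 -1.713
vertex 1.181 0.94 -1.73
endloop
endfacet
facet normal 0.911 -0.405 -0.073
outer loop
vertex 0.988 0.574 -2.105
vertex 1.181 0.94 -1.73
vertex 0.607 -0.6 -0.347
endloop
endfacet

endsolid


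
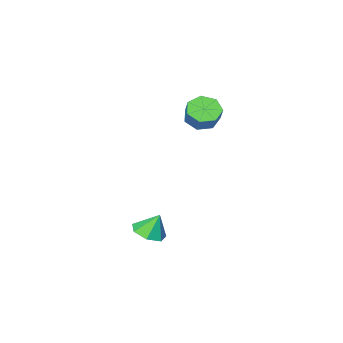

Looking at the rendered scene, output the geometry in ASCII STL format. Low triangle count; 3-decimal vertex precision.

solid 
facet normal 0.330 -0.247 -0.911
outer loop
vertex 2.76 0.183 -3.519
vertex 2.09 -0.599 -3.55
vertex 1.957 0.374 -3.862
endloop
endfacet
facet normal 0.065 0.929 0.364
outer loop
vertex 2.76 0.183 -3.519
vertex 1.957 0.374 -3.862
vertex 1.61 -0.241 -2.23
endloop
endfacet
facet normal 0.331 -0.247 -0.911
outer loop
vertex 1.957 0.374 -3.862
vertex 2.09 -0.599 -3.55
vertex 1.254 -0.167 -3.971
endloop
endfacet
facet normal -0.617 0.770 0.159
outer loop
vertex 1.957 0.374 -3.862
vertex 1.254 -0.167 -3.971
vertex 1.61 -0.241 -2.23
endloop
endfacet
facet normal 0.331 -0.247 -0.911
outer loop
vertex 1.254 -0.167 -3.971
vertex 2.09 -0.599 -3.55
vertex 1.18 -1.033 -3.763
endloop
endfacet
facet normal -0.970 0.132 0.204
outer loop
vertex 1.254 -0.167 -3.971
vertex 1.18 -1.033 -3.763
vertex 1.61 -0.241 -2.23
endloop
endfacet
facet normal 0.331 -0.246 -0.911
outer loop
vertex 1.18 -1.033 -3.763
vertex 2.09 -0.599 -3.55
vertex 1.792 -1.572 -3.395
endloop
endfacet
facet normal -0.726 -0.507 0.465
outer loop
vertex 1.18 -1.033 -3.763
vertex 1.792 -1.572 -3.395
vertex 1.61 -0.241 -2.23
endloop
endfacet
facet normal 0.330 -0.246 -0.911
outer loop
vertex 1.792 -1.572 -3.395
vertex 2.09 -0.599 -3.55
vertex 2.627 -1.378 -3.145
endloop
endfacet
facet normal -0.069 -0.662 0.746
outer loop
vertex 1.792 -1.572 -3.395
vertex 2.627 -1.378 -3.145
vertex 1.61 -0.241 -2.23
endloop
endfacet
facet normal 0.331 -0.246 -0.911
outer loop
vertex 2.627 -1.378 -3.145
vertex 2.09 -0.599 -3.55
vertex 3.058 -0.597 -3.199
endloop
endfacet
facet normal 0.504 -0.221 0.835
outer loop
vertex 2.627 -1.378 -3.145
vertex 3.058 -0.597 -3.199
vertex 1.61 -0.241 -2.23
endloop
endfacet
facet normal 0.331 -0.247 -0.911
outer loop
vertex 3.058 -0.597 -3.199
vertex 2.09 -0.599 -3.55
vertex 2.76 0.183 -3.519
endloop
endfacet
facet normal 0.565 0.489 0.665
outer loop
vertex 3.058 -0.597 -3.199
vertex 2.76 0.183 -3.519
vertex 1.61 -0.241 -2.23
endloop
endfacet
facet normal -0.267 -0.563 -0.782
outer loop
vertex -1.615 -1.366 2.875
vertex -2.287 -1.862 3.461
vertex -2.429 -1.02 2.904
endloop
endfacet
facet normal 0.287 0.728 -0.622
outer loop
vertex -1.615 -1.366 2.875
vertex -2.429 -1.02 2.904
vertex -1.282 -0.662 3.853
endloop
endfacet
facet normal 0.288 0.728 -0.623
outer loop
vertex -1.282 -0.662 3.853
vertex -2.429 -1.02 2.904
vertex -2.096 -0.316 3.881
endloop
endfacet
facet normal 0.266 0.563 0.782
outer loop
vertex -1.282 -0.662 3.853
vertex -2.096 -0.316 3.881
vertex -1.953 -1.158 4.439
endloop
endfacet
facet normal -0.267 -0.563 -0.783
outer loop
vertex -2.429 -1.02 2.904
vertex -2.287 -1.862 3.461
vertex -3.136 -1.308 3.352
endloop
endfacet
facet normal -0.540 0.759 -0.363
outer loop
vertex -2.429 -1.02 2.904
vertex -3.136 -1.308 3.352
vertex -2.096 -0.316 3.881
endloop
endfacet
facet normal -0.540 0.760 -0.363
outer loop
vertex -2.096 -0.316 3.881
vertex -3.136 -1.308 3.352
vertex -2.803 -0.604 4.33
endloop
endfacet
facet normal 0.267 0.563 0.782
outer loop
vertex -2.096 -0.316 3.881
vertex -2.803 -0.604 4.33
vertex -1.953 -1.158 4.439
endloop
endfacet
facet normal -0.267 -0.563 -0.782
outer loop
vertex -3.136 -1.308 3.352
vertex -2.287 -1.862 3.461
vertex -3.203 -2.013 3.882
endloop
endfacet
facet normal -0.961 0.219 0.170
outer loop
vertex -3.136 -1.308 3.352
vertex -3.203 -2.013 3.882
vertex -2.803 -0.604 4.33
endloop
endfacet
facet normal -0.961 0.219 0.170
outer loop
vertex -2.803 -0.604 4.33
vertex -3.203 -2.013 3.882
vertex -2.87 -1.309 4.86
endloop
endfacet
facet normal 0.267 0.563 0.782
outer loop
vertex -2.803 -0.604 4.33
vertex -2.87 -1.309 4.86
vertex -1.953 -1.158 4.439
endloop
endfacet
facet normal -0.266 -0.564 -0.782
outer loop
vertex -3.203 -2.013 3.882
vertex -2.287 -1.862 3.461
vertex -2.58 -2.604 4.096
endloop
endfacet
facet normal -0.659 -0.486 0.574
outer loop
vertex -3.203 -2.013 3.882
vertex -2.58 -2.604 4.096
vertex -2.87 -1.309 4.86
endloop
endfacet
facet normal -0.659 -0.486 0.574
outer loop
vertex -2.87 -1.309 4.86
vertex -2.58 -2.604 4.096
vertex -2.247 -1.901 5.074
endloop
endfacet
facet normal 0.266 0.563 0.782
outer loop
vertex -2.87 -1.309 4.86
vertex -2.247 -1.901 5.074
vertex -1.953 -1.158 4.439
endloop
endfacet
facet normal -0.267 -0.563 -0.782
outer loop
vertex -2.58 -2.604 4.096
vertex -2.287 -1.862 3.461
vertex -1.736 -2.637 3.831
endloop
endfacet
facet normal 0.139 -0.826 0.546
outer loop
vertex -2.58 -2.604 4.096
vertex -1.736 -2.637 3.831
vertex -2.247 -1.901 5.074
endloop
endfacet
facet normal 0.140 -0.826 0.547
outer loop
vertex -2.247 -1.901 5.074
vertex -1.736 -2.637 3.831
vertex -1.403 -1.933 4.809
endloop
endfacet
facet normal 0.267 0.563 0.782
outer loop
vertex -2.247 -1.901 5.074
vertex -1.403 -1.933 4.809
vertex -1.953 -1.158 4.439
endloop
endfacet
facet normal -0.267 -0.563 -0.782
outer loop
vertex -1.736 -2.637 3.831
vertex -2.287 -1.862 3.461
vertex -1.307 -2.086 3.288
endloop
endfacet
facet normal 0.833 -0.543 0.107
outer loop
vertex -1.736 -2.637 3.831
vertex -1.307 -2.086 3.288
vertex -1.403 -1.933 4.809
endloop
endfacet
facet normal 0.832 -0.544 0.107
outer loop
vertex -1.403 -1.933 4.809
vertex -1.307 -2.086 3.288
vertex -0.973 -1.382 4.266
endloop
endfacet
facet normal 0.267 0.563 0.782
outer loop
vertex -1.403 -1.933 4.809
vertex -0.973 -1.382 4.266
vertex -1.953 -1.158 4.439
endloop
endfacet
facet normal -0.267 -0.563 -0.782
outer loop
vertex -1.307 -2.086 3.288
vertex -2.287 -1.862 3.461
vertex -1.615 -1.366 2.875
endloop
endfacet
facet normal 0.899 0.147 -0.413
outer loop
vertex -1.307 -2.086 3.288
vertex -1.615 -1.366 2.875
vertex -0.973 -1.382 4.266
endloop
endfacet
facet normal 0.899 0.149 -0.413
outer loop
vertex -0.973 -1.382 4.266
vertex -1.615 -1.366 2.875
vertex -1.282 -0.662 3.853
endloop
endfacet
facet normal 0.267 0.563 0.782
outer loop
vertex -0.973 -1.382 4.266
vertex -1.282 -0.662 3.853
vertex -1.953 -1.158 4.439
endloop
endfacet

endsolid
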